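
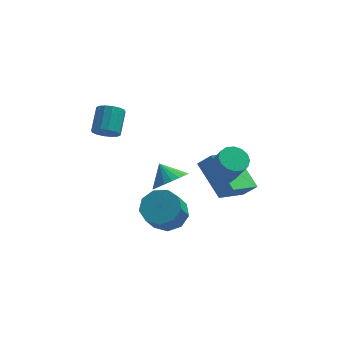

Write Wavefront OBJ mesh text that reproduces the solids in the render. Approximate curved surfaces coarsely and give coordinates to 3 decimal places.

v -3.803 -0.857 2.132
v -3.413 -1.168 2.465
v -3.248 -0.195 3.182
v -3.637 0.117 2.848
v -3.241 -1.035 2.244
v -3.075 -0.062 2.961
v -3.219 -0.853 1.993
v -3.054 0.12 2.709
v -3.354 -0.673 1.779
v -3.188 0.3 2.495
v -3.609 -0.542 1.659
v -3.443 0.432 2.376
v -3.916 -0.495 1.666
v -3.75 0.478 2.383
v -4.192 -0.545 1.798
v -4.027 0.428 2.515
v -4.365 -0.678 2.019
v -4.199 0.295 2.736
v -4.386 -0.86 2.271
v -4.221 0.113 2.987
v -4.252 -1.04 2.485
v -4.086 -0.067 3.201
v -3.997 -1.172 2.604
v -3.831 -0.198 3.321
v -3.69 -1.218 2.597
v -3.524 -0.245 3.314
v -1.281 -2.706 -1.35
v -0.74 -3.332 -1.619
v -1.037 -4.019 -0.618
v -1.579 -3.394 -0.35
v -0.45 -2.948 -1.269
v -0.747 -3.635 -0.268
v -0.549 -2.451 -0.957
v -0.846 -3.138 0.044
v -0.991 -2.073 -0.829
v -1.288 -2.761 0.172
v -1.569 -1.992 -0.945
v -1.866 -2.679 0.056
v -2.012 -2.245 -1.251
v -2.309 -2.932 -0.25
v -2.114 -2.714 -1.603
v -2.411 -3.401 -0.602
v -1.826 -3.179 -1.837
v -2.123 -3.867 -0.836
v -1.283 -3.423 -1.843
v -1.58 -4.111 -0.842
v 0.843 -2.912 1.494
v 1.373 -3.112 1.195
v 1.827 -3.687 2.388
v 1.297 -3.488 2.686
v 1.448 -2.811 1.312
v 1.903 -3.387 2.504
v 1.361 -2.537 1.477
v 1.816 -3.113 2.67
v 1.135 -2.364 1.647
v 1.59 -2.94 2.839
v 0.831 -2.338 1.776
v 1.286 -2.913 2.968
v 0.53 -2.465 1.829
v 0.985 -3.041 3.021
v 0.313 -2.713 1.792
v 0.767 -3.288 2.985
v 0.237 -3.013 1.676
v 0.692 -3.589 2.868
v 0.324 -3.287 1.51
v 0.779 -3.863 2.703
v 0.55 -3.46 1.341
v 1.005 -4.036 2.533
v 0.854 -3.487 1.212
v 1.309 -4.062 2.404
v 1.155 -3.359 1.159
v 1.61 -3.935 2.351
v -1.254 1.082 -2.436
v -0.893 0.607 -1.817
v -1.746 1.638 -1.724
v -0.654 0.871 -1.857
v -0.519 1.17 -1.998
v -0.511 1.455 -2.215
v -0.632 1.675 -2.47
v -0.86 1.792 -2.719
v -1.156 1.786 -2.919
v -1.469 1.659 -3.036
v -1.745 1.432 -3.049
v -1.936 1.144 -2.957
v -2.009 0.846 -2.774
v -1.951 0.588 -2.533
v -1.773 0.415 -2.275
v -1.505 0.358 -2.045
v -1.194 0.426 -1.883
v -0.149 1.305 -1.445
v 0.433 1.247 -0.871
v 0.893 2.688 -2.362
v 1.475 2.631 -1.788
v 0.765 -0.091 -2.512
v 1.347 -0.148 -1.938
v 1.807 1.293 -3.429
v 2.389 1.235 -2.855
f 2 1 5
f 2 5 3
f 3 5 6
f 3 6 4
f 5 1 7
f 5 7 6
f 6 7 8
f 6 8 4
f 7 1 9
f 7 9 8
f 8 9 10
f 8 10 4
f 9 1 11
f 9 11 10
f 10 11 12
f 10 12 4
f 11 1 13
f 11 13 12
f 12 13 14
f 12 14 4
f 13 1 15
f 13 15 14
f 14 15 16
f 14 16 4
f 15 1 17
f 15 17 16
f 16 17 18
f 16 18 4
f 17 1 19
f 17 19 18
f 18 19 20
f 18 20 4
f 19 1 21
f 19 21 20
f 20 21 22
f 20 22 4
f 21 1 23
f 21 23 22
f 22 23 24
f 22 24 4
f 23 1 25
f 23 25 24
f 24 25 26
f 24 26 4
f 25 1 2
f 25 2 26
f 26 2 3
f 26 3 4
f 28 27 31
f 28 31 29
f 29 31 32
f 29 32 30
f 31 27 33
f 31 33 32
f 32 33 34
f 32 34 30
f 33 27 35
f 33 35 34
f 34 35 36
f 34 36 30
f 35 27 37
f 35 37 36
f 36 37 38
f 36 38 30
f 37 27 39
f 37 39 38
f 38 39 40
f 38 40 30
f 39 27 41
f 39 41 40
f 40 41 42
f 40 42 30
f 41 27 43
f 41 43 42
f 42 43 44
f 42 44 30
f 43 27 45
f 43 45 44
f 44 45 46
f 44 46 30
f 45 27 28
f 45 28 46
f 46 28 29
f 46 29 30
f 48 47 51
f 48 51 49
f 49 51 52
f 49 52 50
f 51 47 53
f 51 53 52
f 52 53 54
f 52 54 50
f 53 47 55
f 53 55 54
f 54 55 56
f 54 56 50
f 55 47 57
f 55 57 56
f 56 57 58
f 56 58 50
f 57 47 59
f 57 59 58
f 58 59 60
f 58 60 50
f 59 47 61
f 59 61 60
f 60 61 62
f 60 62 50
f 61 47 63
f 61 63 62
f 62 63 64
f 62 64 50
f 63 47 65
f 63 65 64
f 64 65 66
f 64 66 50
f 65 47 67
f 65 67 66
f 66 67 68
f 66 68 50
f 67 47 69
f 67 69 68
f 68 69 70
f 68 70 50
f 69 47 71
f 69 71 70
f 70 71 72
f 70 72 50
f 71 47 48
f 71 48 72
f 72 48 49
f 72 49 50
f 74 73 76
f 74 76 75
f 76 73 77
f 76 77 75
f 77 73 78
f 77 78 75
f 78 73 79
f 78 79 75
f 79 73 80
f 79 80 75
f 80 73 81
f 80 81 75
f 81 73 82
f 81 82 75
f 82 73 83
f 82 83 75
f 83 73 84
f 83 84 75
f 84 73 85
f 84 85 75
f 85 73 86
f 85 86 75
f 86 73 87
f 86 87 75
f 87 73 88
f 87 88 75
f 88 73 89
f 88 89 75
f 89 73 74
f 89 74 75
f 91 93 90
f 94 91 90
f 90 93 92
f 92 94 90
f 91 97 93
f 95 91 94
f 95 97 91
f 93 97 92
f 96 94 92
f 92 97 96
f 96 95 94
f 97 95 96



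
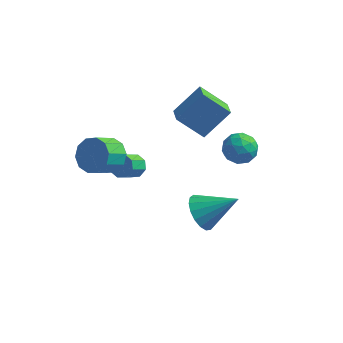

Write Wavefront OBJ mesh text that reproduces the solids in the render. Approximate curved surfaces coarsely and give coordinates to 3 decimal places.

v -3.719 2.36 -3.553
v -3.111 2.18 -3.47
v -3.472 1.32 -2.684
v -4.081 1.5 -2.767
v -3.248 2.527 -3.154
v -3.61 1.668 -2.367
v -3.661 2.777 -3.071
v -4.023 1.917 -2.285
v -4.108 2.782 -3.271
v -4.47 1.922 -2.484
v -4.328 2.54 -3.636
v -4.689 1.68 -2.85
v -4.19 2.192 -3.953
v -4.552 1.333 -3.166
v -3.777 1.943 -4.035
v -4.139 1.083 -3.249
v -3.33 1.938 -3.836
v -3.692 1.078 -3.049
v -0.208 1.688 0.382
v -1.47 1.583 1.471
v -0.604 2.599 0.011
v -1.866 2.493 1.1
v 0.766 2.607 1.6
v -0.496 2.501 2.689
v 0.37 3.517 1.229
v -0.892 3.412 2.318
v 0.618 -1.785 -1.449
v 1.171 -1.793 -2.234
v 2.182 -1.395 -0.351
v 1.037 -1.355 -2.198
v 0.807 -1.016 -1.991
v 0.533 -0.852 -1.66
v 0.279 -0.903 -1.28
v 0.103 -1.156 -0.939
v 0.045 -1.553 -0.715
v 0.118 -2.003 -0.659
v 0.306 -2.403 -0.784
v 0.565 -2.662 -1.061
v 0.836 -2.72 -1.427
v 1.058 -2.564 -1.798
v 1.179 -2.229 -2.089
v -3.473 -1.872 1.682
v -2.681 -1.946 2.103
v -3.175 -2.822 2.879
v -3.967 -2.748 2.458
v -2.976 -1.551 2.361
v -3.471 -2.427 3.136
v -3.462 -1.279 2.359
v -3.956 -2.155 3.135
v -3.951 -1.233 2.099
v -4.445 -2.109 2.874
v -4.258 -1.432 1.679
v -4.752 -2.308 2.455
v -4.265 -1.798 1.261
v -4.759 -2.674 2.037
v -3.969 -2.193 1.004
v -4.464 -3.069 1.779
v -3.484 -2.465 1.005
v -3.978 -3.341 1.781
v -2.995 -2.511 1.266
v -3.489 -3.387 2.041
v -2.688 -2.312 1.685
v -3.182 -3.188 2.461
v 1.68 0.223 1.454
v 1.965 0.584 2.158
v 1.835 -1.004 2.022
v 2.12 -0.643 2.726
v 1.312 -0.558 2.506
v 1.216 0.2 2.155
v 2.584 -0.62 2.025
v 2.488 0.138 1.674
v 2.523 0.063 2.511
v 1.737 0.102 2.808
v 2.063 -0.522 1.372
v 1.277 -0.483 1.669
v 1.809 0.511 1.756
v 1.991 -0.931 2.424
v 1.516 -0.882 2.295
v 1.683 -0.669 2.709
v 1.369 0.285 1.754
v 1.536 0.498 2.168
v 1.153 -0.173 2.373
v 2.264 -0.918 2.012
v 2.431 -0.705 2.426
v 2.117 0.249 1.471
v 2.284 0.462 1.885
v 2.647 -0.247 1.807
v 2.304 0.418 2.377
v 2.395 -0.304 2.711
v 2.668 -0.29 2.299
v 2.612 0.155 2.093
v 1.842 0.44 2.552
v 1.933 -0.281 2.886
v 1.459 -0.231 2.757
v 1.402 0.215 2.55
v 2.17 0.134 2.76
v 1.867 -0.139 1.294
v 1.958 -0.86 1.628
v 2.398 -0.635 1.63
v 2.341 -0.189 1.423
v 1.405 -0.116 1.469
v 1.496 -0.838 1.803
v 1.188 -0.575 2.087
v 1.132 -0.13 1.881
v 1.63 -0.554 1.42
f 2 1 5
f 2 5 3
f 3 5 6
f 3 6 4
f 5 1 7
f 5 7 6
f 6 7 8
f 6 8 4
f 7 1 9
f 7 9 8
f 8 9 10
f 8 10 4
f 9 1 11
f 9 11 10
f 10 11 12
f 10 12 4
f 11 1 13
f 11 13 12
f 12 13 14
f 12 14 4
f 13 1 15
f 13 15 14
f 14 15 16
f 14 16 4
f 15 1 17
f 15 17 16
f 16 17 18
f 16 18 4
f 17 1 2
f 17 2 18
f 18 2 3
f 18 3 4
f 20 22 19
f 23 20 19
f 19 22 21
f 21 23 19
f 20 26 22
f 24 20 23
f 24 26 20
f 22 26 21
f 25 23 21
f 21 26 25
f 25 24 23
f 26 24 25
f 28 27 30
f 28 30 29
f 30 27 31
f 30 31 29
f 31 27 32
f 31 32 29
f 32 27 33
f 32 33 29
f 33 27 34
f 33 34 29
f 34 27 35
f 34 35 29
f 35 27 36
f 35 36 29
f 36 27 37
f 36 37 29
f 37 27 38
f 37 38 29
f 38 27 39
f 38 39 29
f 39 27 40
f 39 40 29
f 40 27 41
f 40 41 29
f 41 27 28
f 41 28 29
f 43 42 46
f 43 46 44
f 44 46 47
f 44 47 45
f 46 42 48
f 46 48 47
f 47 48 49
f 47 49 45
f 48 42 50
f 48 50 49
f 49 50 51
f 49 51 45
f 50 42 52
f 50 52 51
f 51 52 53
f 51 53 45
f 52 42 54
f 52 54 53
f 53 54 55
f 53 55 45
f 54 42 56
f 54 56 55
f 55 56 57
f 55 57 45
f 56 42 58
f 56 58 57
f 57 58 59
f 57 59 45
f 58 42 60
f 58 60 59
f 59 60 61
f 59 61 45
f 60 42 62
f 60 62 61
f 61 62 63
f 61 63 45
f 62 42 43
f 62 43 63
f 63 43 44
f 63 44 45
f 64 101 80
f 101 75 104
f 80 104 69
f 101 104 80
f 64 80 76
f 80 69 81
f 76 81 65
f 80 81 76
f 64 76 85
f 76 65 86
f 85 86 71
f 76 86 85
f 64 85 97
f 85 71 100
f 97 100 74
f 85 100 97
f 64 97 101
f 97 74 105
f 101 105 75
f 97 105 101
f 65 81 92
f 81 69 95
f 92 95 73
f 81 95 92
f 69 104 82
f 104 75 103
f 82 103 68
f 104 103 82
f 75 105 102
f 105 74 98
f 102 98 66
f 105 98 102
f 74 100 99
f 100 71 87
f 99 87 70
f 100 87 99
f 71 86 91
f 86 65 88
f 91 88 72
f 86 88 91
f 67 93 79
f 93 73 94
f 79 94 68
f 93 94 79
f 67 79 77
f 79 68 78
f 77 78 66
f 79 78 77
f 67 77 84
f 77 66 83
f 84 83 70
f 77 83 84
f 67 84 89
f 84 70 90
f 89 90 72
f 84 90 89
f 67 89 93
f 89 72 96
f 93 96 73
f 89 96 93
f 68 94 82
f 94 73 95
f 82 95 69
f 94 95 82
f 66 78 102
f 78 68 103
f 102 103 75
f 78 103 102
f 70 83 99
f 83 66 98
f 99 98 74
f 83 98 99
f 72 90 91
f 90 70 87
f 91 87 71
f 90 87 91
f 73 96 92
f 96 72 88
f 92 88 65
f 96 88 92



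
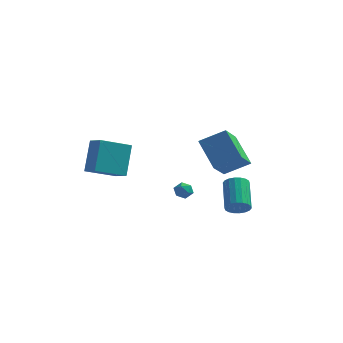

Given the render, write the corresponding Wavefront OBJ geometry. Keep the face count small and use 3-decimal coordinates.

v 1.923 -0.201 0.654
v 1.777 -1.877 1.843
v 3.338 0.249 1.461
v 3.192 -1.427 2.65
v 3.088 -1.313 -0.77
v 2.942 -2.989 0.419
v 4.503 -0.863 0.037
v 4.357 -2.539 1.226
v 4.187 -2.461 -2.719
v 4.741 -2.071 -3.017
v 4.228 -0.47 -1.879
v 3.673 -0.859 -1.581
v 4.49 -2.008 -3.219
v 3.977 -0.407 -2.082
v 4.178 -2.034 -3.323
v 3.665 -0.433 -2.186
v 3.868 -2.144 -3.307
v 3.355 -0.543 -2.17
v 3.622 -2.317 -3.175
v 3.109 -0.716 -2.037
v 3.487 -2.519 -2.952
v 2.974 -0.918 -1.814
v 3.49 -2.709 -2.683
v 2.977 -1.108 -1.545
v 3.632 -2.85 -2.421
v 3.119 -1.249 -1.283
v 3.883 -2.913 -2.218
v 3.37 -1.312 -1.081
v 4.195 -2.887 -2.114
v 3.682 -1.286 -0.977
v 4.505 -2.777 -2.13
v 3.992 -1.176 -0.993
v 4.751 -2.604 -2.263
v 4.238 -1.003 -1.125
v 4.886 -2.402 -2.486
v 4.373 -0.801 -1.348
v 4.883 -2.212 -2.755
v 4.37 -0.611 -1.617
v -0.381 1.803 -3.737
v 0.076 1.721 -4.165
v -0.016 1.019 -3.195
v 0.441 0.937 -3.623
v 0.444 1.447 -3.253
v 0.218 1.932 -3.587
v -0.158 0.808 -3.773
v -0.384 1.293 -4.107
v 0.213 1.106 -4.186
v 0.586 1.501 -3.865
v -0.526 1.239 -3.495
v -0.153 1.634 -3.174
v -3.571 -3.688 -0.31
v -3.606 -2.529 1.548
v -4.391 -3.074 -0.709
v -4.427 -1.915 1.149
v -2.193 -2.365 -1.109
v -2.229 -1.206 0.749
v -3.014 -1.751 -1.508
v -3.049 -0.592 0.35
f 2 4 1
f 5 2 1
f 1 4 3
f 3 5 1
f 2 8 4
f 6 2 5
f 6 8 2
f 4 8 3
f 7 5 3
f 3 8 7
f 7 6 5
f 8 6 7
f 10 9 13
f 10 13 11
f 11 13 14
f 11 14 12
f 13 9 15
f 13 15 14
f 14 15 16
f 14 16 12
f 15 9 17
f 15 17 16
f 16 17 18
f 16 18 12
f 17 9 19
f 17 19 18
f 18 19 20
f 18 20 12
f 19 9 21
f 19 21 20
f 20 21 22
f 20 22 12
f 21 9 23
f 21 23 22
f 22 23 24
f 22 24 12
f 23 9 25
f 23 25 24
f 24 25 26
f 24 26 12
f 25 9 27
f 25 27 26
f 26 27 28
f 26 28 12
f 27 9 29
f 27 29 28
f 28 29 30
f 28 30 12
f 29 9 31
f 29 31 30
f 30 31 32
f 30 32 12
f 31 9 33
f 31 33 32
f 32 33 34
f 32 34 12
f 33 9 35
f 33 35 34
f 34 35 36
f 34 36 12
f 35 9 37
f 35 37 36
f 36 37 38
f 36 38 12
f 37 9 10
f 37 10 38
f 38 10 11
f 38 11 12
f 39 50 44
f 39 44 40
f 39 40 46
f 39 46 49
f 39 49 50
f 40 44 48
f 44 50 43
f 50 49 41
f 49 46 45
f 46 40 47
f 42 48 43
f 42 43 41
f 42 41 45
f 42 45 47
f 42 47 48
f 43 48 44
f 41 43 50
f 45 41 49
f 47 45 46
f 48 47 40
f 52 54 51
f 55 52 51
f 51 54 53
f 53 55 51
f 52 58 54
f 56 52 55
f 56 58 52
f 54 58 53
f 57 55 53
f 53 58 57
f 57 56 55
f 58 56 57



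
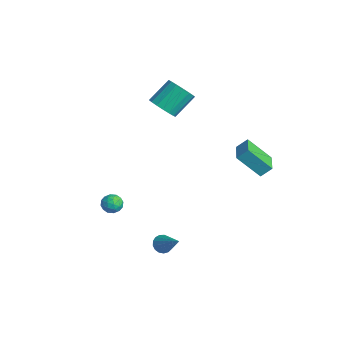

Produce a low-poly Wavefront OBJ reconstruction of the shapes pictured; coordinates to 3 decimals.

v -0.595 -3.045 -2.12
v -0.056 -3.333 -2.4
v -0.744 -3.927 -1.5
v -0.205 -4.215 -1.78
v -0.129 -3.685 -1.373
v -0.037 -3.14 -1.756
v -0.763 -4.12 -2.144
v -0.671 -3.575 -2.527
v -0.159 -3.998 -2.415
v 0.232 -3.729 -1.939
v -1.032 -3.531 -1.961
v -0.641 -3.262 -1.485
v -0.312 -3.111 -2.314
v -0.488 -4.149 -1.586
v -0.443 -3.837 -1.346
v -0.126 -4.007 -1.511
v -0.301 -2.998 -1.936
v 0.016 -3.167 -2.101
v -0.028 -3.374 -1.497
v -0.816 -4.093 -1.799
v -0.499 -4.262 -1.964
v -0.674 -3.253 -2.389
v -0.357 -3.423 -2.554
v -0.772 -3.886 -2.403
v -0.056 -3.672 -2.488
v -0.144 -4.19 -2.124
v -0.472 -4.134 -2.338
v -0.418 -3.814 -2.563
v 0.174 -3.514 -2.208
v 0.086 -4.032 -1.844
v 0.131 -3.721 -1.604
v 0.185 -3.4 -1.829
v 0.113 -3.904 -2.217
v -0.886 -3.228 -2.056
v -0.974 -3.746 -1.692
v -0.985 -3.86 -2.071
v -0.931 -3.539 -2.296
v -0.656 -3.07 -1.776
v -0.744 -3.588 -1.412
v -0.382 -3.446 -1.337
v -0.328 -3.126 -1.562
v -0.913 -3.356 -1.683
v 2.382 -1.8 -3.945
v 2.786 -1.925 -4.398
v 3.838 -1.48 -2.735
v 2.741 -1.632 -4.422
v 2.614 -1.378 -4.336
v 2.434 -1.221 -4.16
v 2.242 -1.196 -3.936
v 2.082 -1.309 -3.713
v 1.99 -1.535 -3.544
v 1.989 -1.821 -3.466
v 2.077 -2.103 -3.498
v 2.235 -2.315 -3.633
v 2.427 -2.409 -3.839
v 2.609 -2.363 -4.069
v 2.738 -2.188 -4.271
v 2.655 3.875 1.089
v 1.959 2.753 2.455
v 2.859 4.467 1.679
v 2.162 3.345 3.045
v 3.978 3.255 1.255
v 3.281 2.133 2.621
v 4.181 3.847 1.845
v 3.485 2.725 3.211
v -3.251 0.642 2.957
v -2.468 0.357 3.412
v -2.686 1.653 4.598
v -3.469 1.938 4.143
v -2.314 0.66 3.11
v -2.532 1.955 4.296
v -2.374 0.958 2.773
v -2.592 2.254 3.959
v -2.636 1.185 2.477
v -2.854 2.48 3.663
v -3.038 1.287 2.292
v -3.256 2.582 3.478
v -3.49 1.241 2.259
v -3.708 2.537 3.445
v -3.886 1.058 2.386
v -4.104 2.354 3.572
v -4.137 0.78 2.644
v -4.355 2.076 3.83
v -4.185 0.47 2.973
v -4.403 1.766 4.159
v -4.019 0.2 3.299
v -4.237 1.496 4.485
v -3.677 0.031 3.546
v -3.895 1.327 4.732
v -3.238 0.002 3.659
v -3.456 1.298 4.845
v -2.801 0.12 3.61
v -3.019 1.415 4.796
f 1 38 17
f 38 12 41
f 17 41 6
f 38 41 17
f 1 17 13
f 17 6 18
f 13 18 2
f 17 18 13
f 1 13 22
f 13 2 23
f 22 23 8
f 13 23 22
f 1 22 34
f 22 8 37
f 34 37 11
f 22 37 34
f 1 34 38
f 34 11 42
f 38 42 12
f 34 42 38
f 2 18 29
f 18 6 32
f 29 32 10
f 18 32 29
f 6 41 19
f 41 12 40
f 19 40 5
f 41 40 19
f 12 42 39
f 42 11 35
f 39 35 3
f 42 35 39
f 11 37 36
f 37 8 24
f 36 24 7
f 37 24 36
f 8 23 28
f 23 2 25
f 28 25 9
f 23 25 28
f 4 30 16
f 30 10 31
f 16 31 5
f 30 31 16
f 4 16 14
f 16 5 15
f 14 15 3
f 16 15 14
f 4 14 21
f 14 3 20
f 21 20 7
f 14 20 21
f 4 21 26
f 21 7 27
f 26 27 9
f 21 27 26
f 4 26 30
f 26 9 33
f 30 33 10
f 26 33 30
f 5 31 19
f 31 10 32
f 19 32 6
f 31 32 19
f 3 15 39
f 15 5 40
f 39 40 12
f 15 40 39
f 7 20 36
f 20 3 35
f 36 35 11
f 20 35 36
f 9 27 28
f 27 7 24
f 28 24 8
f 27 24 28
f 10 33 29
f 33 9 25
f 29 25 2
f 33 25 29
f 44 43 46
f 44 46 45
f 46 43 47
f 46 47 45
f 47 43 48
f 47 48 45
f 48 43 49
f 48 49 45
f 49 43 50
f 49 50 45
f 50 43 51
f 50 51 45
f 51 43 52
f 51 52 45
f 52 43 53
f 52 53 45
f 53 43 54
f 53 54 45
f 54 43 55
f 54 55 45
f 55 43 56
f 55 56 45
f 56 43 57
f 56 57 45
f 57 43 44
f 57 44 45
f 59 61 58
f 62 59 58
f 58 61 60
f 60 62 58
f 59 65 61
f 63 59 62
f 63 65 59
f 61 65 60
f 64 62 60
f 60 65 64
f 64 63 62
f 65 63 64
f 67 66 70
f 67 70 68
f 68 70 71
f 68 71 69
f 70 66 72
f 70 72 71
f 71 72 73
f 71 73 69
f 72 66 74
f 72 74 73
f 73 74 75
f 73 75 69
f 74 66 76
f 74 76 75
f 75 76 77
f 75 77 69
f 76 66 78
f 76 78 77
f 77 78 79
f 77 79 69
f 78 66 80
f 78 80 79
f 79 80 81
f 79 81 69
f 80 66 82
f 80 82 81
f 81 82 83
f 81 83 69
f 82 66 84
f 82 84 83
f 83 84 85
f 83 85 69
f 84 66 86
f 84 86 85
f 85 86 87
f 85 87 69
f 86 66 88
f 86 88 87
f 87 88 89
f 87 89 69
f 88 66 90
f 88 90 89
f 89 90 91
f 89 91 69
f 90 66 92
f 90 92 91
f 91 92 93
f 91 93 69
f 92 66 67
f 92 67 93
f 93 67 68
f 93 68 69



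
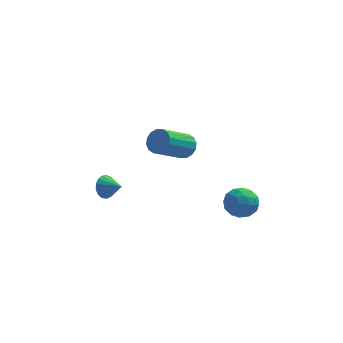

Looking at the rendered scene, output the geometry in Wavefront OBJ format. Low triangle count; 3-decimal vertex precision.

v -4.319 1.252 -3.568
v -3.927 1.464 -4.108
v -3.501 0.748 -3.172
v -3.888 1.706 -3.881
v -3.948 1.845 -3.582
v -4.092 1.848 -3.279
v -4.289 1.714 -3.044
v -4.493 1.475 -2.928
v -4.657 1.184 -2.959
v -4.743 0.909 -3.129
v -4.733 0.713 -3.401
v -4.628 0.64 -3.71
v -4.452 0.707 -3.987
v -4.246 0.899 -4.169
v -4.056 1.172 -4.212
v 2.048 0.707 -3.474
v 2.892 0.368 -3.376
v 1.508 -0.668 -3.564
v 2.352 -1.007 -3.466
v 1.942 -0.587 -2.763
v 2.276 0.263 -2.708
v 2.124 -0.563 -4.232
v 2.458 0.287 -4.177
v 2.939 -0.416 -3.844
v 2.827 -0.431 -2.936
v 1.573 0.131 -4.004
v 1.461 0.116 -3.096
v 2.518 0.658 -3.417
v 1.882 -0.958 -3.523
v 1.642 -0.712 -3.11
v 2.138 -0.91 -3.052
v 2.156 0.596 -3.025
v 2.652 0.397 -2.967
v 2.093 -0.164 -2.607
v 1.748 -0.697 -3.973
v 2.244 -0.896 -3.915
v 2.262 0.61 -3.888
v 2.758 0.412 -3.83
v 2.307 -0.136 -4.333
v 3.041 -0.002 -3.635
v 2.724 -0.81 -3.687
v 2.59 -0.549 -4.138
v 2.786 -0.049 -4.105
v 2.975 -0.011 -3.101
v 2.658 -0.819 -3.154
v 2.417 -0.572 -2.741
v 2.613 -0.073 -2.708
v 3.003 -0.472 -3.376
v 1.742 0.519 -3.786
v 1.425 -0.289 -3.839
v 1.787 -0.227 -4.232
v 1.983 0.272 -4.199
v 1.676 0.51 -3.253
v 1.359 -0.298 -3.305
v 1.614 -0.251 -2.835
v 1.81 0.249 -2.802
v 1.397 0.172 -3.564
v -0.429 -1.1 1.006
v 0.097 -1.55 1.109
v -1.045 -2.651 2.136
v -1.571 -2.2 2.034
v 0.119 -1.316 1.384
v -1.023 -2.416 2.412
v -0.005 -1.024 1.559
v -1.148 -2.124 2.586
v -0.244 -0.752 1.585
v -1.386 -1.852 2.612
v -0.532 -0.573 1.456
v -1.674 -1.674 2.483
v -0.792 -0.536 1.207
v -1.934 -1.636 2.234
v -0.955 -0.649 0.904
v -2.097 -1.75 1.931
v -0.977 -0.884 0.628
v -2.119 -1.984 1.656
v -0.852 -1.176 0.454
v -1.995 -2.276 1.481
v -0.614 -1.448 0.428
v -1.756 -2.548 1.455
v -0.326 -1.626 0.557
v -1.468 -2.727 1.584
v -0.066 -1.664 0.806
v -1.208 -2.764 1.833
f 2 1 4
f 2 4 3
f 4 1 5
f 4 5 3
f 5 1 6
f 5 6 3
f 6 1 7
f 6 7 3
f 7 1 8
f 7 8 3
f 8 1 9
f 8 9 3
f 9 1 10
f 9 10 3
f 10 1 11
f 10 11 3
f 11 1 12
f 11 12 3
f 12 1 13
f 12 13 3
f 13 1 14
f 13 14 3
f 14 1 15
f 14 15 3
f 15 1 2
f 15 2 3
f 16 53 32
f 53 27 56
f 32 56 21
f 53 56 32
f 16 32 28
f 32 21 33
f 28 33 17
f 32 33 28
f 16 28 37
f 28 17 38
f 37 38 23
f 28 38 37
f 16 37 49
f 37 23 52
f 49 52 26
f 37 52 49
f 16 49 53
f 49 26 57
f 53 57 27
f 49 57 53
f 17 33 44
f 33 21 47
f 44 47 25
f 33 47 44
f 21 56 34
f 56 27 55
f 34 55 20
f 56 55 34
f 27 57 54
f 57 26 50
f 54 50 18
f 57 50 54
f 26 52 51
f 52 23 39
f 51 39 22
f 52 39 51
f 23 38 43
f 38 17 40
f 43 40 24
f 38 40 43
f 19 45 31
f 45 25 46
f 31 46 20
f 45 46 31
f 19 31 29
f 31 20 30
f 29 30 18
f 31 30 29
f 19 29 36
f 29 18 35
f 36 35 22
f 29 35 36
f 19 36 41
f 36 22 42
f 41 42 24
f 36 42 41
f 19 41 45
f 41 24 48
f 45 48 25
f 41 48 45
f 20 46 34
f 46 25 47
f 34 47 21
f 46 47 34
f 18 30 54
f 30 20 55
f 54 55 27
f 30 55 54
f 22 35 51
f 35 18 50
f 51 50 26
f 35 50 51
f 24 42 43
f 42 22 39
f 43 39 23
f 42 39 43
f 25 48 44
f 48 24 40
f 44 40 17
f 48 40 44
f 59 58 62
f 59 62 60
f 60 62 63
f 60 63 61
f 62 58 64
f 62 64 63
f 63 64 65
f 63 65 61
f 64 58 66
f 64 66 65
f 65 66 67
f 65 67 61
f 66 58 68
f 66 68 67
f 67 68 69
f 67 69 61
f 68 58 70
f 68 70 69
f 69 70 71
f 69 71 61
f 70 58 72
f 70 72 71
f 71 72 73
f 71 73 61
f 72 58 74
f 72 74 73
f 73 74 75
f 73 75 61
f 74 58 76
f 74 76 75
f 75 76 77
f 75 77 61
f 76 58 78
f 76 78 77
f 77 78 79
f 77 79 61
f 78 58 80
f 78 80 79
f 79 80 81
f 79 81 61
f 80 58 82
f 80 82 81
f 81 82 83
f 81 83 61
f 82 58 59
f 82 59 83
f 83 59 60
f 83 60 61



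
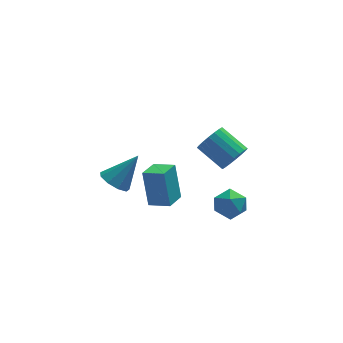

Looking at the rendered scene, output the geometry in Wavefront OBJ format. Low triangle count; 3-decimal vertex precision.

v -1.015 -3.395 0.363
v -1.181 -2.816 2.123
v -1.889 -2.854 0.103
v -2.054 -2.274 1.862
v -0.366 -2.466 0.118
v -0.531 -1.886 1.877
v -1.239 -1.924 -0.143
v -1.405 -1.345 1.617
v 1.936 0.094 -2.323
v 2.343 -0.281 -3.038
v 2.137 -1.139 -1.562
v 2.544 -1.514 -2.277
v 2.947 -0.841 -1.829
v 2.824 -0.078 -2.299
v 1.656 -1.342 -2.301
v 1.533 -0.579 -2.771
v 2.17 -1.168 -3.024
v 2.968 -0.859 -2.733
v 1.512 -0.561 -1.867
v 2.31 -0.252 -1.576
v -3.351 -2.731 1.838
v -2.927 -3.366 1.636
v -2.249 -2.429 3.202
v -2.735 -2.929 1.384
v -2.831 -2.398 1.344
v -3.17 -2.024 1.535
v -3.594 -1.98 1.868
v -3.904 -2.287 2.186
v -3.955 -2.802 2.341
v -3.724 -3.284 2.261
v -3.318 -3.507 1.982
v 2.99 1.931 -1.289
v 3.59 2.027 -0.695
v 2.59 3.085 0.144
v 1.99 2.989 -0.451
v 3.672 2.301 -0.943
v 2.672 3.359 -0.104
v 3.619 2.502 -1.259
v 2.619 3.56 -0.42
v 3.441 2.589 -1.581
v 2.441 3.647 -0.743
v 3.174 2.547 -1.846
v 2.174 3.604 -1.007
v 2.871 2.382 -2
v 1.871 3.44 -1.161
v 2.591 2.128 -2.014
v 1.591 3.186 -1.175
v 2.39 1.835 -1.884
v 1.39 2.893 -1.045
v 2.308 1.561 -1.636
v 1.308 2.619 -0.797
v 2.361 1.36 -1.32
v 1.361 2.418 -0.481
v 2.539 1.273 -0.997
v 1.539 2.331 -0.159
v 2.806 1.316 -0.733
v 1.806 2.373 0.106
v 3.109 1.48 -0.579
v 2.109 2.538 0.26
v 3.389 1.734 -0.565
v 2.389 2.792 0.274
f 2 4 1
f 5 2 1
f 1 4 3
f 3 5 1
f 2 8 4
f 6 2 5
f 6 8 2
f 4 8 3
f 7 5 3
f 3 8 7
f 7 6 5
f 8 6 7
f 9 20 14
f 9 14 10
f 9 10 16
f 9 16 19
f 9 19 20
f 10 14 18
f 14 20 13
f 20 19 11
f 19 16 15
f 16 10 17
f 12 18 13
f 12 13 11
f 12 11 15
f 12 15 17
f 12 17 18
f 13 18 14
f 11 13 20
f 15 11 19
f 17 15 16
f 18 17 10
f 22 21 24
f 22 24 23
f 24 21 25
f 24 25 23
f 25 21 26
f 25 26 23
f 26 21 27
f 26 27 23
f 27 21 28
f 27 28 23
f 28 21 29
f 28 29 23
f 29 21 30
f 29 30 23
f 30 21 31
f 30 31 23
f 31 21 22
f 31 22 23
f 33 32 36
f 33 36 34
f 34 36 37
f 34 37 35
f 36 32 38
f 36 38 37
f 37 38 39
f 37 39 35
f 38 32 40
f 38 40 39
f 39 40 41
f 39 41 35
f 40 32 42
f 40 42 41
f 41 42 43
f 41 43 35
f 42 32 44
f 42 44 43
f 43 44 45
f 43 45 35
f 44 32 46
f 44 46 45
f 45 46 47
f 45 47 35
f 46 32 48
f 46 48 47
f 47 48 49
f 47 49 35
f 48 32 50
f 48 50 49
f 49 50 51
f 49 51 35
f 50 32 52
f 50 52 51
f 51 52 53
f 51 53 35
f 52 32 54
f 52 54 53
f 53 54 55
f 53 55 35
f 54 32 56
f 54 56 55
f 55 56 57
f 55 57 35
f 56 32 58
f 56 58 57
f 57 58 59
f 57 59 35
f 58 32 60
f 58 60 59
f 59 60 61
f 59 61 35
f 60 32 33
f 60 33 61
f 61 33 34
f 61 34 35



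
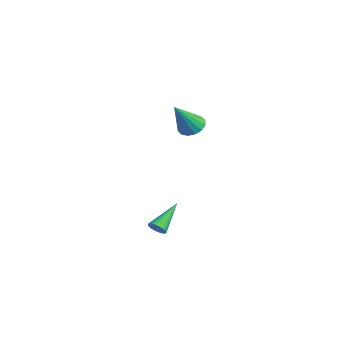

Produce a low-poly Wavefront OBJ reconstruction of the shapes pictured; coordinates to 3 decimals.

v -0.587 3.446 1.743
v 0.107 3.721 1.674
v 0.007 2.354 3.397
v -0.078 3.972 1.906
v -0.399 4.081 2.094
v -0.771 4.021 2.188
v -1.094 3.806 2.162
v -1.281 3.495 2.024
v -1.282 3.171 1.811
v -1.097 2.921 1.579
v -0.775 2.811 1.391
v -0.404 2.871 1.297
v -0.081 3.086 1.323
v 0.106 3.397 1.461
v 0.869 1.177 -4.307
v 1.326 1.304 -4.094
v -0.009 2.503 -3.213
v 1.32 1.43 -4.252
v 1.245 1.518 -4.419
v 1.113 1.554 -4.569
v 0.943 1.533 -4.678
v 0.763 1.457 -4.732
v 0.598 1.339 -4.72
v 0.475 1.196 -4.646
v 0.412 1.05 -4.52
v 0.418 0.923 -4.361
v 0.493 0.835 -4.194
v 0.625 0.8 -4.044
v 0.794 0.821 -3.935
v 0.975 0.897 -3.881
v 1.139 1.015 -3.893
v 1.263 1.158 -3.967
f 2 1 4
f 2 4 3
f 4 1 5
f 4 5 3
f 5 1 6
f 5 6 3
f 6 1 7
f 6 7 3
f 7 1 8
f 7 8 3
f 8 1 9
f 8 9 3
f 9 1 10
f 9 10 3
f 10 1 11
f 10 11 3
f 11 1 12
f 11 12 3
f 12 1 13
f 12 13 3
f 13 1 14
f 13 14 3
f 14 1 2
f 14 2 3
f 16 15 18
f 16 18 17
f 18 15 19
f 18 19 17
f 19 15 20
f 19 20 17
f 20 15 21
f 20 21 17
f 21 15 22
f 21 22 17
f 22 15 23
f 22 23 17
f 23 15 24
f 23 24 17
f 24 15 25
f 24 25 17
f 25 15 26
f 25 26 17
f 26 15 27
f 26 27 17
f 27 15 28
f 27 28 17
f 28 15 29
f 28 29 17
f 29 15 30
f 29 30 17
f 30 15 31
f 30 31 17
f 31 15 32
f 31 32 17
f 32 15 16
f 32 16 17



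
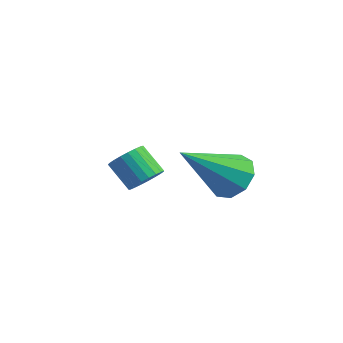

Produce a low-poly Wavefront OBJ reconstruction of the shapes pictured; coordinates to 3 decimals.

v -0.593 -2.951 1.512
v -0.194 -3.01 1.956
v -0.988 -2.988 2.672
v -1.387 -2.929 2.228
v -0.209 -2.762 1.932
v -1.003 -2.74 2.649
v -0.29 -2.547 1.835
v -1.084 -2.525 2.552
v -0.423 -2.401 1.683
v -1.218 -2.38 2.4
v -0.586 -2.351 1.501
v -1.381 -2.329 2.218
v -0.751 -2.404 1.321
v -1.545 -2.383 2.038
v -0.887 -2.552 1.173
v -1.682 -2.531 1.89
v -0.973 -2.769 1.085
v -1.767 -2.747 1.802
v -0.994 -3.017 1.07
v -1.788 -2.996 1.787
v -0.944 -3.254 1.131
v -1.739 -3.232 1.848
v -0.835 -3.438 1.258
v -1.629 -3.417 1.975
v -0.683 -3.538 1.429
v -1.477 -3.517 2.146
v -0.516 -3.537 1.615
v -1.31 -3.515 2.332
v -0.362 -3.434 1.782
v -1.156 -3.412 2.499
v -0.248 -3.248 1.903
v -1.042 -3.226 2.619
v 2.119 -2.507 2.553
v 2.848 -2.833 2.497
v 1.541 -4.053 4.007
v 2.841 -2.456 2.894
v 2.496 -2.104 3.131
v 1.975 -1.94 3.098
v 1.522 -2.042 2.809
v 1.347 -2.361 2.401
v 1.534 -2.749 2.063
v 1.995 -3.024 1.954
v 2.514 -3.057 2.126
f 2 1 5
f 2 5 3
f 3 5 6
f 3 6 4
f 5 1 7
f 5 7 6
f 6 7 8
f 6 8 4
f 7 1 9
f 7 9 8
f 8 9 10
f 8 10 4
f 9 1 11
f 9 11 10
f 10 11 12
f 10 12 4
f 11 1 13
f 11 13 12
f 12 13 14
f 12 14 4
f 13 1 15
f 13 15 14
f 14 15 16
f 14 16 4
f 15 1 17
f 15 17 16
f 16 17 18
f 16 18 4
f 17 1 19
f 17 19 18
f 18 19 20
f 18 20 4
f 19 1 21
f 19 21 20
f 20 21 22
f 20 22 4
f 21 1 23
f 21 23 22
f 22 23 24
f 22 24 4
f 23 1 25
f 23 25 24
f 24 25 26
f 24 26 4
f 25 1 27
f 25 27 26
f 26 27 28
f 26 28 4
f 27 1 29
f 27 29 28
f 28 29 30
f 28 30 4
f 29 1 31
f 29 31 30
f 30 31 32
f 30 32 4
f 31 1 2
f 31 2 32
f 32 2 3
f 32 3 4
f 34 33 36
f 34 36 35
f 36 33 37
f 36 37 35
f 37 33 38
f 37 38 35
f 38 33 39
f 38 39 35
f 39 33 40
f 39 40 35
f 40 33 41
f 40 41 35
f 41 33 42
f 41 42 35
f 42 33 43
f 42 43 35
f 43 33 34
f 43 34 35



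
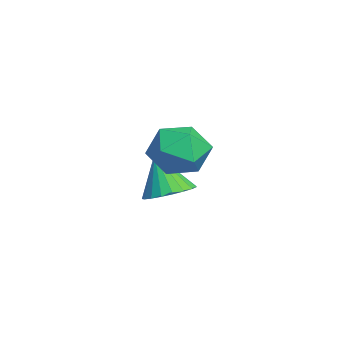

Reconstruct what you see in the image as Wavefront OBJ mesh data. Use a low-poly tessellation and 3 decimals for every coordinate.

v 0.964 -1.444 1.876
v 1.832 -1.036 2.306
v 1.628 -3.004 2.014
v 2.496 -2.596 2.444
v 1.59 -2.581 2.976
v 1.179 -1.617 2.891
v 2.281 -2.423 1.429
v 1.87 -1.459 1.344
v 2.646 -1.641 2.03
v 2.219 -1.739 2.986
v 1.241 -2.301 1.334
v 0.814 -2.399 2.29
v -1.572 -2.141 -0.991
v -0.725 -2.07 -0.694
v -2.068 -2.579 0.531
v -0.856 -1.724 -0.637
v -1.111 -1.451 -0.642
v -1.446 -1.296 -0.706
v -1.802 -1.288 -0.82
v -2.119 -1.427 -0.964
v -2.341 -1.689 -1.112
v -2.43 -2.03 -1.239
v -2.37 -2.389 -1.323
v -2.173 -2.706 -1.35
v -1.871 -2.925 -1.315
v -1.518 -3.008 -1.224
v -1.174 -2.942 -1.092
v -0.899 -2.736 -0.943
v -0.74 -2.428 -0.802
f 1 12 6
f 1 6 2
f 1 2 8
f 1 8 11
f 1 11 12
f 2 6 10
f 6 12 5
f 12 11 3
f 11 8 7
f 8 2 9
f 4 10 5
f 4 5 3
f 4 3 7
f 4 7 9
f 4 9 10
f 5 10 6
f 3 5 12
f 7 3 11
f 9 7 8
f 10 9 2
f 14 13 16
f 14 16 15
f 16 13 17
f 16 17 15
f 17 13 18
f 17 18 15
f 18 13 19
f 18 19 15
f 19 13 20
f 19 20 15
f 20 13 21
f 20 21 15
f 21 13 22
f 21 22 15
f 22 13 23
f 22 23 15
f 23 13 24
f 23 24 15
f 24 13 25
f 24 25 15
f 25 13 26
f 25 26 15
f 26 13 27
f 26 27 15
f 27 13 28
f 27 28 15
f 28 13 29
f 28 29 15
f 29 13 14
f 29 14 15



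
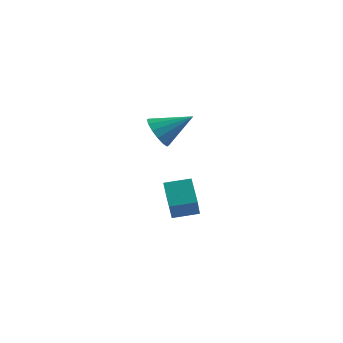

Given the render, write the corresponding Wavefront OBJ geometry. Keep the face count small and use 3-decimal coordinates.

v 0.089 -1.167 -3.482
v 0.211 -1.805 -2.594
v -0.37 -0.386 -2.858
v -0.248 -1.024 -1.97
v 0.928 -0.796 -3.33
v 1.05 -1.434 -2.442
v 0.469 -0.015 -2.706
v 0.591 -0.653 -1.818
v 0.149 -2.744 1.203
v 0.349 -2.407 0.697
v 1.171 -2.336 1.877
v 0.154 -2.199 0.866
v -0.042 -2.138 1.126
v -0.187 -2.239 1.407
v -0.242 -2.475 1.632
v -0.192 -2.783 1.743
v -0.05 -3.081 1.709
v 0.144 -3.288 1.539
v 0.341 -3.35 1.279
v 0.485 -3.249 0.999
v 0.54 -3.013 0.773
v 0.49 -2.704 0.663
f 2 4 1
f 5 2 1
f 1 4 3
f 3 5 1
f 2 8 4
f 6 2 5
f 6 8 2
f 4 8 3
f 7 5 3
f 3 8 7
f 7 6 5
f 8 6 7
f 10 9 12
f 10 12 11
f 12 9 13
f 12 13 11
f 13 9 14
f 13 14 11
f 14 9 15
f 14 15 11
f 15 9 16
f 15 16 11
f 16 9 17
f 16 17 11
f 17 9 18
f 17 18 11
f 18 9 19
f 18 19 11
f 19 9 20
f 19 20 11
f 20 9 21
f 20 21 11
f 21 9 22
f 21 22 11
f 22 9 10
f 22 10 11



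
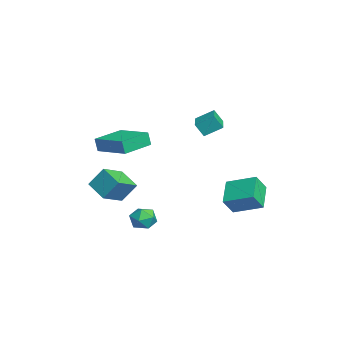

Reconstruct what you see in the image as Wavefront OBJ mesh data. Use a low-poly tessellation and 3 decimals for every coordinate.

v -4.188 -4.121 -4.272
v -4.076 -3.264 -3.07
v -2.98 -3.387 -4.908
v -2.868 -2.53 -3.706
v -3.112 -5.27 -3.554
v -3 -4.413 -2.352
v -1.904 -4.536 -4.19
v -1.792 -3.679 -2.988
v -1.407 0.584 1.928
v -1.3 1.622 2.56
v -1.279 1.069 1.11
v -1.172 2.107 1.741
v 0.172 0.353 2.039
v 0.279 1.391 2.67
v 0.3 0.838 1.22
v 0.407 1.876 1.852
v 2.04 -2.458 -3.955
v 2.746 -2.016 -4.068
v 2.774 -3.524 -3.532
v 3.48 -3.082 -3.645
v 2.947 -2.872 -3.029
v 2.494 -2.214 -3.29
v 3.026 -3.326 -4.31
v 2.573 -2.668 -4.571
v 3.356 -2.553 -4.287
v 3.307 -2.272 -3.496
v 2.213 -3.268 -4.104
v 2.164 -2.987 -3.313
v 3.234 2.022 -3.379
v 1.786 2.412 -2.517
v 4.011 3.534 -2.758
v 2.562 3.924 -1.896
v 3.658 1.396 -2.384
v 2.209 1.786 -1.522
v 4.434 2.908 -1.763
v 2.986 3.298 -0.901
v 0.084 -3.538 0.896
v -0.005 -3.688 1.758
v 1.802 -2.226 1.302
v 1.713 -2.376 2.164
v 1.267 -5.044 0.756
v 1.178 -5.194 1.618
v 2.985 -3.732 1.162
v 2.896 -3.882 2.024
f 2 4 1
f 5 2 1
f 1 4 3
f 3 5 1
f 2 8 4
f 6 2 5
f 6 8 2
f 4 8 3
f 7 5 3
f 3 8 7
f 7 6 5
f 8 6 7
f 10 12 9
f 13 10 9
f 9 12 11
f 11 13 9
f 10 16 12
f 14 10 13
f 14 16 10
f 12 16 11
f 15 13 11
f 11 16 15
f 15 14 13
f 16 14 15
f 17 28 22
f 17 22 18
f 17 18 24
f 17 24 27
f 17 27 28
f 18 22 26
f 22 28 21
f 28 27 19
f 27 24 23
f 24 18 25
f 20 26 21
f 20 21 19
f 20 19 23
f 20 23 25
f 20 25 26
f 21 26 22
f 19 21 28
f 23 19 27
f 25 23 24
f 26 25 18
f 30 32 29
f 33 30 29
f 29 32 31
f 31 33 29
f 30 36 32
f 34 30 33
f 34 36 30
f 32 36 31
f 35 33 31
f 31 36 35
f 35 34 33
f 36 34 35
f 38 40 37
f 41 38 37
f 37 40 39
f 39 41 37
f 38 44 40
f 42 38 41
f 42 44 38
f 40 44 39
f 43 41 39
f 39 44 43
f 43 42 41
f 44 42 43



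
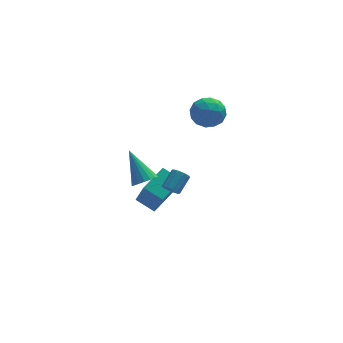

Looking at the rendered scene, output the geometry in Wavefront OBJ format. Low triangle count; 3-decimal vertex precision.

v -1.656 1.016 -1.821
v -1.233 0.73 -1.961
v -0.541 1.417 -1.279
v -0.964 1.704 -1.139
v -1.264 0.975 -2.176
v -0.573 1.662 -1.493
v -1.445 1.236 -2.255
v -0.754 1.923 -1.573
v -1.707 1.413 -2.169
v -1.015 2.1 -1.486
v -1.949 1.439 -1.95
v -1.257 2.126 -1.267
v -2.079 1.303 -1.681
v -1.387 1.99 -0.999
v -2.047 1.058 -1.467
v -1.356 1.745 -0.784
v -1.866 0.797 -1.387
v -1.175 1.484 -0.705
v -1.605 0.62 -1.474
v -0.913 1.307 -0.791
v -1.363 0.594 -1.693
v -0.671 1.281 -1.01
v -3.35 -0.766 0.588
v -2.638 -0.615 0.721
v -3.91 0.586 2.052
v -2.718 -0.396 0.488
v -2.922 -0.251 0.275
v -3.212 -0.207 0.124
v -3.529 -0.274 0.065
v -3.81 -0.439 0.11
v -4.001 -0.669 0.249
v -4.063 -0.918 0.456
v -3.983 -1.137 0.689
v -3.779 -1.282 0.901
v -3.489 -1.326 1.052
v -3.172 -1.259 1.111
v -2.891 -1.094 1.067
v -2.7 -0.864 0.927
v -3.081 3.407 -4.327
v -2.849 2.32 -2.486
v -1.804 4.551 -3.812
v -1.572 3.464 -1.972
v -2.208 2.676 -4.868
v -1.976 1.589 -3.028
v -0.931 3.82 -4.354
v -0.699 2.733 -2.513
v 0.181 3.153 2.446
v 0.892 3.361 3.147
v 0.368 1.539 2.733
v 1.079 1.747 3.434
v 0.104 1.987 3.611
v -0.012 2.984 3.433
v 1.272 1.916 2.447
v 1.156 2.913 2.269
v 1.566 2.596 3.148
v 0.844 2.64 3.867
v 0.416 2.26 2.013
v -0.306 2.304 2.732
v 0.52 3.399 2.771
v 0.74 1.501 3.109
v 0.167 1.642 3.212
v 0.585 1.764 3.625
v -0.012 3.177 2.939
v 0.406 3.299 3.351
v -0.057 2.492 3.624
v 0.854 1.601 2.529
v 1.272 1.723 2.941
v 0.675 3.136 2.255
v 1.093 3.258 2.668
v 1.317 2.408 2.256
v 1.334 3.071 3.184
v 1.444 2.122 3.353
v 1.558 2.222 2.772
v 1.489 2.808 2.668
v 0.91 3.097 3.606
v 1.02 2.148 3.775
v 0.447 2.289 3.879
v 0.378 2.876 3.775
v 1.306 2.647 3.607
v 0.24 2.752 2.105
v 0.35 1.803 2.274
v 0.882 2.024 2.105
v 0.813 2.611 2.001
v -0.184 2.778 2.527
v -0.074 1.829 2.696
v -0.229 2.092 3.212
v -0.298 2.678 3.108
v -0.046 2.253 2.273
f 2 1 5
f 2 5 3
f 3 5 6
f 3 6 4
f 5 1 7
f 5 7 6
f 6 7 8
f 6 8 4
f 7 1 9
f 7 9 8
f 8 9 10
f 8 10 4
f 9 1 11
f 9 11 10
f 10 11 12
f 10 12 4
f 11 1 13
f 11 13 12
f 12 13 14
f 12 14 4
f 13 1 15
f 13 15 14
f 14 15 16
f 14 16 4
f 15 1 17
f 15 17 16
f 16 17 18
f 16 18 4
f 17 1 19
f 17 19 18
f 18 19 20
f 18 20 4
f 19 1 21
f 19 21 20
f 20 21 22
f 20 22 4
f 21 1 2
f 21 2 22
f 22 2 3
f 22 3 4
f 24 23 26
f 24 26 25
f 26 23 27
f 26 27 25
f 27 23 28
f 27 28 25
f 28 23 29
f 28 29 25
f 29 23 30
f 29 30 25
f 30 23 31
f 30 31 25
f 31 23 32
f 31 32 25
f 32 23 33
f 32 33 25
f 33 23 34
f 33 34 25
f 34 23 35
f 34 35 25
f 35 23 36
f 35 36 25
f 36 23 37
f 36 37 25
f 37 23 38
f 37 38 25
f 38 23 24
f 38 24 25
f 40 42 39
f 43 40 39
f 39 42 41
f 41 43 39
f 40 46 42
f 44 40 43
f 44 46 40
f 42 46 41
f 45 43 41
f 41 46 45
f 45 44 43
f 46 44 45
f 47 84 63
f 84 58 87
f 63 87 52
f 84 87 63
f 47 63 59
f 63 52 64
f 59 64 48
f 63 64 59
f 47 59 68
f 59 48 69
f 68 69 54
f 59 69 68
f 47 68 80
f 68 54 83
f 80 83 57
f 68 83 80
f 47 80 84
f 80 57 88
f 84 88 58
f 80 88 84
f 48 64 75
f 64 52 78
f 75 78 56
f 64 78 75
f 52 87 65
f 87 58 86
f 65 86 51
f 87 86 65
f 58 88 85
f 88 57 81
f 85 81 49
f 88 81 85
f 57 83 82
f 83 54 70
f 82 70 53
f 83 70 82
f 54 69 74
f 69 48 71
f 74 71 55
f 69 71 74
f 50 76 62
f 76 56 77
f 62 77 51
f 76 77 62
f 50 62 60
f 62 51 61
f 60 61 49
f 62 61 60
f 50 60 67
f 60 49 66
f 67 66 53
f 60 66 67
f 50 67 72
f 67 53 73
f 72 73 55
f 67 73 72
f 50 72 76
f 72 55 79
f 76 79 56
f 72 79 76
f 51 77 65
f 77 56 78
f 65 78 52
f 77 78 65
f 49 61 85
f 61 51 86
f 85 86 58
f 61 86 85
f 53 66 82
f 66 49 81
f 82 81 57
f 66 81 82
f 55 73 74
f 73 53 70
f 74 70 54
f 73 70 74
f 56 79 75
f 79 55 71
f 75 71 48
f 79 71 75



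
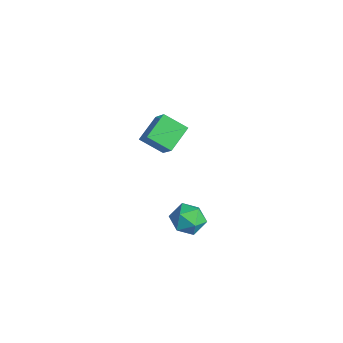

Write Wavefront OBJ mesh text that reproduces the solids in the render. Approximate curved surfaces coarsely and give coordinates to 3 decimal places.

v -3.545 2.336 -2.734
v -2.144 2.135 -1.223
v -4.222 3.671 -1.928
v -2.821 3.47 -0.417
v -2.579 3.29 -3.503
v -1.178 3.089 -1.992
v -3.256 4.625 -2.697
v -1.855 4.424 -1.186
v 3.099 2.48 -2.758
v 4.102 2.424 -2.99
v 2.998 0.816 -2.79
v 4.001 0.76 -3.022
v 3.705 1.079 -2.088
v 3.767 2.107 -2.068
v 3.333 1.133 -3.712
v 3.395 2.161 -3.692
v 4.246 1.591 -3.58
v 4.476 1.558 -2.576
v 2.624 1.682 -3.204
v 2.854 1.649 -2.2
f 2 4 1
f 5 2 1
f 1 4 3
f 3 5 1
f 2 8 4
f 6 2 5
f 6 8 2
f 4 8 3
f 7 5 3
f 3 8 7
f 7 6 5
f 8 6 7
f 9 20 14
f 9 14 10
f 9 10 16
f 9 16 19
f 9 19 20
f 10 14 18
f 14 20 13
f 20 19 11
f 19 16 15
f 16 10 17
f 12 18 13
f 12 13 11
f 12 11 15
f 12 15 17
f 12 17 18
f 13 18 14
f 11 13 20
f 15 11 19
f 17 15 16
f 18 17 10



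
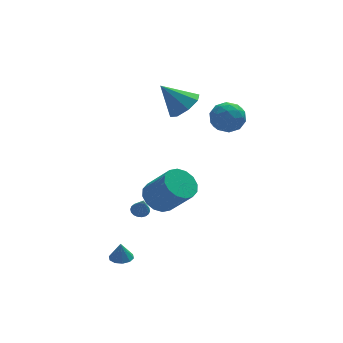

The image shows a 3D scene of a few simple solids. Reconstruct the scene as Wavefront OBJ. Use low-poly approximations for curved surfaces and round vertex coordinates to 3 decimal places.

v -1.24 1.199 -2.136
v -0.449 0.965 -2.752
v 0.491 -0.052 -1.161
v -0.3 0.181 -0.544
v -0.318 1.432 -2.531
v 0.622 0.415 -0.94
v -0.434 1.837 -2.204
v 0.506 0.819 -0.612
v -0.767 2.07 -1.858
v 0.174 1.053 -0.267
v -1.226 2.07 -1.587
v -0.285 1.053 0.004
v -1.689 1.837 -1.463
v -0.748 0.819 0.129
v -2.031 1.432 -1.519
v -1.091 0.415 0.072
v -2.162 0.965 -1.74
v -1.222 -0.052 -0.149
v -2.046 0.561 -2.068
v -1.106 -0.457 -0.476
v -1.714 0.327 -2.413
v -0.773 -0.69 -0.822
v -1.255 0.327 -2.684
v -0.314 -0.69 -1.093
v -0.792 0.561 -2.809
v 0.149 -0.457 -1.217
v -3.899 -1.778 -4.215
v -3.272 -1.651 -4.203
v -3.921 -1.762 -3.185
v -3.466 -1.306 -4.213
v -3.826 -1.142 -4.223
v -4.213 -1.221 -4.23
v -4.481 -1.512 -4.231
v -4.526 -1.905 -4.226
v -4.332 -2.249 -4.217
v -3.972 -2.414 -4.207
v -3.584 -2.335 -4.2
v -3.317 -2.044 -4.198
v 0.783 3.713 2.997
v 1.329 3.124 3.672
v -0.403 4.227 4.403
v 1.605 3.878 3.629
v 1.398 4.535 3.216
v 0.832 4.711 2.674
v 0.236 4.303 2.321
v -0.039 3.549 2.364
v 0.167 2.891 2.778
v 0.734 2.716 3.319
v 2.078 3.047 2.837
v 2.854 3.741 2.81
v 2.926 2.059 1.77
v 3.702 2.753 1.743
v 3.521 2.208 2.611
v 2.997 2.819 3.271
v 2.783 2.981 1.309
v 2.259 3.592 1.969
v 3.289 3.7 1.866
v 3.745 3.222 2.67
v 2.035 2.578 1.91
v 2.491 2.1 2.714
v 2.392 3.481 2.918
v 3.388 2.319 1.662
v 3.282 1.999 2.173
v 3.738 2.406 2.157
v 2.476 2.939 3.188
v 2.932 3.347 3.172
v 3.324 2.445 3.055
v 2.848 2.453 1.408
v 3.304 2.861 1.392
v 2.042 3.394 2.423
v 2.498 3.801 2.407
v 2.456 3.355 1.525
v 3.104 3.865 2.347
v 3.602 3.284 1.719
v 3.062 3.418 1.464
v 2.754 3.777 1.852
v 3.371 3.584 2.819
v 3.87 3.003 2.192
v 3.763 2.683 2.702
v 3.456 3.042 3.09
v 3.627 3.56 2.264
v 1.91 2.797 2.388
v 2.409 2.216 1.761
v 2.324 2.758 1.49
v 2.017 3.117 1.878
v 2.178 2.516 2.861
v 2.676 1.935 2.233
v 3.026 2.023 2.728
v 2.718 2.382 3.116
v 2.153 2.24 2.316
v -2.079 1.882 -3.482
v -1.578 1.773 -3.564
v -2.021 1.318 -2.358
v -1.569 1.98 -3.46
v -1.662 2.167 -3.361
v -1.837 2.298 -3.286
v -2.06 2.347 -3.25
v -2.287 2.304 -3.26
v -2.473 2.177 -3.314
v -2.581 1.992 -3.401
v -2.59 1.785 -3.505
v -2.497 1.597 -3.604
v -2.322 1.466 -3.679
v -2.099 1.417 -3.715
v -1.872 1.461 -3.705
v -1.686 1.588 -3.651
f 2 1 5
f 2 5 3
f 3 5 6
f 3 6 4
f 5 1 7
f 5 7 6
f 6 7 8
f 6 8 4
f 7 1 9
f 7 9 8
f 8 9 10
f 8 10 4
f 9 1 11
f 9 11 10
f 10 11 12
f 10 12 4
f 11 1 13
f 11 13 12
f 12 13 14
f 12 14 4
f 13 1 15
f 13 15 14
f 14 15 16
f 14 16 4
f 15 1 17
f 15 17 16
f 16 17 18
f 16 18 4
f 17 1 19
f 17 19 18
f 18 19 20
f 18 20 4
f 19 1 21
f 19 21 20
f 20 21 22
f 20 22 4
f 21 1 23
f 21 23 22
f 22 23 24
f 22 24 4
f 23 1 25
f 23 25 24
f 24 25 26
f 24 26 4
f 25 1 2
f 25 2 26
f 26 2 3
f 26 3 4
f 28 27 30
f 28 30 29
f 30 27 31
f 30 31 29
f 31 27 32
f 31 32 29
f 32 27 33
f 32 33 29
f 33 27 34
f 33 34 29
f 34 27 35
f 34 35 29
f 35 27 36
f 35 36 29
f 36 27 37
f 36 37 29
f 37 27 38
f 37 38 29
f 38 27 28
f 38 28 29
f 40 39 42
f 40 42 41
f 42 39 43
f 42 43 41
f 43 39 44
f 43 44 41
f 44 39 45
f 44 45 41
f 45 39 46
f 45 46 41
f 46 39 47
f 46 47 41
f 47 39 48
f 47 48 41
f 48 39 40
f 48 40 41
f 49 86 65
f 86 60 89
f 65 89 54
f 86 89 65
f 49 65 61
f 65 54 66
f 61 66 50
f 65 66 61
f 49 61 70
f 61 50 71
f 70 71 56
f 61 71 70
f 49 70 82
f 70 56 85
f 82 85 59
f 70 85 82
f 49 82 86
f 82 59 90
f 86 90 60
f 82 90 86
f 50 66 77
f 66 54 80
f 77 80 58
f 66 80 77
f 54 89 67
f 89 60 88
f 67 88 53
f 89 88 67
f 60 90 87
f 90 59 83
f 87 83 51
f 90 83 87
f 59 85 84
f 85 56 72
f 84 72 55
f 85 72 84
f 56 71 76
f 71 50 73
f 76 73 57
f 71 73 76
f 52 78 64
f 78 58 79
f 64 79 53
f 78 79 64
f 52 64 62
f 64 53 63
f 62 63 51
f 64 63 62
f 52 62 69
f 62 51 68
f 69 68 55
f 62 68 69
f 52 69 74
f 69 55 75
f 74 75 57
f 69 75 74
f 52 74 78
f 74 57 81
f 78 81 58
f 74 81 78
f 53 79 67
f 79 58 80
f 67 80 54
f 79 80 67
f 51 63 87
f 63 53 88
f 87 88 60
f 63 88 87
f 55 68 84
f 68 51 83
f 84 83 59
f 68 83 84
f 57 75 76
f 75 55 72
f 76 72 56
f 75 72 76
f 58 81 77
f 81 57 73
f 77 73 50
f 81 73 77
f 92 91 94
f 92 94 93
f 94 91 95
f 94 95 93
f 95 91 96
f 95 96 93
f 96 91 97
f 96 97 93
f 97 91 98
f 97 98 93
f 98 91 99
f 98 99 93
f 99 91 100
f 99 100 93
f 100 91 101
f 100 101 93
f 101 91 102
f 101 102 93
f 102 91 103
f 102 103 93
f 103 91 104
f 103 104 93
f 104 91 105
f 104 105 93
f 105 91 106
f 105 106 93
f 106 91 92
f 106 92 93



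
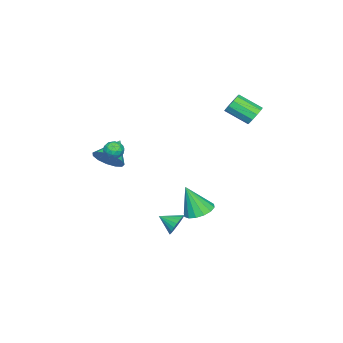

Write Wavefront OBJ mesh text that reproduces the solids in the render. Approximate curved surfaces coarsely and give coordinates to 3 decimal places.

v -1.221 2.009 -3.703
v -0.507 2.664 -3.55
v -0.939 1.251 -1.777
v -0.932 2.894 -3.397
v -1.435 2.888 -3.326
v -1.88 2.647 -3.356
v -2.148 2.234 -3.479
v -2.168 1.762 -3.662
v -1.934 1.355 -3.857
v -1.51 1.124 -4.01
v -1.007 1.131 -4.081
v -0.562 1.372 -4.051
v -0.294 1.785 -3.928
v -0.274 2.257 -3.744
v 2.753 -1.243 2.6
v 3.083 -0.719 2.434
v 3.517 -1.521 3.246
v 3.847 -0.997 3.08
v 3.308 -0.94 3.423
v 2.836 -0.769 3.024
v 3.764 -1.471 2.656
v 3.292 -1.3 2.257
v 3.708 -0.86 2.469
v 3.427 -0.532 2.943
v 3.173 -1.708 2.737
v 2.892 -1.38 3.211
v 2.851 -0.957 2.46
v 3.749 -1.283 3.22
v 3.432 -1.25 3.421
v 3.626 -0.942 3.324
v 2.706 -0.986 2.807
v 2.9 -0.678 2.709
v 3.032 -0.808 3.291
v 3.7 -1.562 2.971
v 3.894 -1.254 2.873
v 2.974 -1.298 2.356
v 3.168 -0.99 2.259
v 3.568 -1.432 2.389
v 3.413 -0.732 2.383
v 3.862 -0.895 2.763
v 3.813 -1.173 2.514
v 3.535 -1.073 2.279
v 3.247 -0.539 2.662
v 3.696 -0.702 3.041
v 3.379 -0.669 3.243
v 3.102 -0.568 3.008
v 3.614 -0.622 2.682
v 2.904 -1.538 2.639
v 3.353 -1.701 3.018
v 3.498 -1.672 2.672
v 3.221 -1.571 2.437
v 2.738 -1.345 2.917
v 3.187 -1.508 3.297
v 3.065 -1.167 3.401
v 2.787 -1.067 3.166
v 2.986 -1.618 2.998
v 0.826 1.58 -3.906
v 1.322 1.364 -4.496
v 0.934 0.48 -3.414
v 1.533 1.487 -4.27
v 1.621 1.625 -3.98
v 1.572 1.755 -3.678
v 1.395 1.856 -3.416
v 1.118 1.908 -3.238
v 0.792 1.904 -3.176
v 0.471 1.844 -3.24
v 0.211 1.738 -3.419
v 0.058 1.605 -3.683
v 0.038 1.467 -3.985
v 0.154 1.349 -4.274
v 0.386 1.271 -4.499
v 0.694 1.247 -4.622
v 1.025 1.28 -4.621
v 2.726 -1.787 1.633
v 3.222 -2.206 2.394
v 1.414 -1.713 2.527
v 3.289 -1.649 2.448
v 3.178 -1.136 2.243
v 2.924 -0.829 1.844
v 2.607 -0.827 1.378
v 2.327 -1.129 0.993
v 2.175 -1.64 0.812
v 2.197 -2.198 0.89
v 2.388 -2.625 1.205
v 2.686 -2.786 1.655
v 2.996 -2.629 2.098
v -3.742 4.356 3.486
v -3.03 4.501 3.553
v -2.825 3.089 4.422
v -3.538 2.944 4.354
v -3.244 4.686 3.905
v -3.039 3.275 4.774
v -3.649 4.745 4.096
v -3.444 3.334 4.965
v -4.089 4.655 4.054
v -3.884 3.244 4.923
v -4.397 4.451 3.795
v -4.192 3.04 4.664
v -4.455 4.211 3.418
v -4.25 2.799 4.287
v -4.241 4.025 3.066
v -4.036 2.614 3.935
v -3.836 3.966 2.875
v -3.631 2.555 3.744
v -3.396 4.056 2.917
v -3.191 2.645 3.786
v -3.088 4.26 3.176
v -2.883 2.849 4.045
f 2 1 4
f 2 4 3
f 4 1 5
f 4 5 3
f 5 1 6
f 5 6 3
f 6 1 7
f 6 7 3
f 7 1 8
f 7 8 3
f 8 1 9
f 8 9 3
f 9 1 10
f 9 10 3
f 10 1 11
f 10 11 3
f 11 1 12
f 11 12 3
f 12 1 13
f 12 13 3
f 13 1 14
f 13 14 3
f 14 1 2
f 14 2 3
f 15 52 31
f 52 26 55
f 31 55 20
f 52 55 31
f 15 31 27
f 31 20 32
f 27 32 16
f 31 32 27
f 15 27 36
f 27 16 37
f 36 37 22
f 27 37 36
f 15 36 48
f 36 22 51
f 48 51 25
f 36 51 48
f 15 48 52
f 48 25 56
f 52 56 26
f 48 56 52
f 16 32 43
f 32 20 46
f 43 46 24
f 32 46 43
f 20 55 33
f 55 26 54
f 33 54 19
f 55 54 33
f 26 56 53
f 56 25 49
f 53 49 17
f 56 49 53
f 25 51 50
f 51 22 38
f 50 38 21
f 51 38 50
f 22 37 42
f 37 16 39
f 42 39 23
f 37 39 42
f 18 44 30
f 44 24 45
f 30 45 19
f 44 45 30
f 18 30 28
f 30 19 29
f 28 29 17
f 30 29 28
f 18 28 35
f 28 17 34
f 35 34 21
f 28 34 35
f 18 35 40
f 35 21 41
f 40 41 23
f 35 41 40
f 18 40 44
f 40 23 47
f 44 47 24
f 40 47 44
f 19 45 33
f 45 24 46
f 33 46 20
f 45 46 33
f 17 29 53
f 29 19 54
f 53 54 26
f 29 54 53
f 21 34 50
f 34 17 49
f 50 49 25
f 34 49 50
f 23 41 42
f 41 21 38
f 42 38 22
f 41 38 42
f 24 47 43
f 47 23 39
f 43 39 16
f 47 39 43
f 58 57 60
f 58 60 59
f 60 57 61
f 60 61 59
f 61 57 62
f 61 62 59
f 62 57 63
f 62 63 59
f 63 57 64
f 63 64 59
f 64 57 65
f 64 65 59
f 65 57 66
f 65 66 59
f 66 57 67
f 66 67 59
f 67 57 68
f 67 68 59
f 68 57 69
f 68 69 59
f 69 57 70
f 69 70 59
f 70 57 71
f 70 71 59
f 71 57 72
f 71 72 59
f 72 57 73
f 72 73 59
f 73 57 58
f 73 58 59
f 75 74 77
f 75 77 76
f 77 74 78
f 77 78 76
f 78 74 79
f 78 79 76
f 79 74 80
f 79 80 76
f 80 74 81
f 80 81 76
f 81 74 82
f 81 82 76
f 82 74 83
f 82 83 76
f 83 74 84
f 83 84 76
f 84 74 85
f 84 85 76
f 85 74 86
f 85 86 76
f 86 74 75
f 86 75 76
f 88 87 91
f 88 91 89
f 89 91 92
f 89 92 90
f 91 87 93
f 91 93 92
f 92 93 94
f 92 94 90
f 93 87 95
f 93 95 94
f 94 95 96
f 94 96 90
f 95 87 97
f 95 97 96
f 96 97 98
f 96 98 90
f 97 87 99
f 97 99 98
f 98 99 100
f 98 100 90
f 99 87 101
f 99 101 100
f 100 101 102
f 100 102 90
f 101 87 103
f 101 103 102
f 102 103 104
f 102 104 90
f 103 87 105
f 103 105 104
f 104 105 106
f 104 106 90
f 105 87 107
f 105 107 106
f 106 107 108
f 106 108 90
f 107 87 88
f 107 88 108
f 108 88 89
f 108 89 90



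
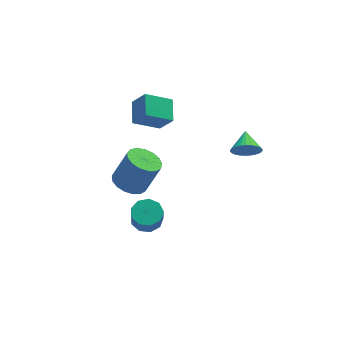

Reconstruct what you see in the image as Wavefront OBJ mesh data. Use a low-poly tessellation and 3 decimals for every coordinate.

v 3.246 -3.376 3.629
v 3.694 -3.183 2.861
v 3.574 -2.144 4.131
v 3.368 -3.065 2.783
v 3.024 -2.994 2.834
v 2.714 -2.981 3.006
v 2.484 -3.028 3.273
v 2.371 -3.129 3.594
v 2.391 -3.267 3.92
v 2.541 -3.421 4.203
v 2.798 -3.569 4.398
v 3.124 -3.688 4.476
v 3.468 -3.759 4.425
v 3.778 -3.771 4.253
v 4.008 -3.724 3.986
v 4.121 -3.623 3.665
v 4.101 -3.485 3.338
v 3.951 -3.331 3.056
v -0.511 1.017 2.406
v -2.112 1.079 3.312
v -0.158 2.43 2.935
v -1.758 2.492 3.84
v 0.118 0.428 3.56
v -1.482 0.49 4.465
v 0.472 1.841 4.088
v -1.129 1.903 4.994
v -3.207 -2.233 1.309
v -2.46 -2.911 0.952
v -1.546 -2.905 2.854
v -2.293 -2.227 3.211
v -2.262 -2.449 0.856
v -1.348 -2.442 2.757
v -2.281 -1.937 0.863
v -1.367 -1.931 2.764
v -2.512 -1.493 0.972
v -1.597 -1.487 2.874
v -2.902 -1.219 1.159
v -1.987 -1.212 3.06
v -3.362 -1.177 1.38
v -2.447 -1.17 3.281
v -3.787 -1.377 1.585
v -2.872 -1.37 3.486
v -4.078 -1.773 1.727
v -3.164 -1.767 3.628
v -4.171 -2.275 1.773
v -3.256 -2.268 3.674
v -4.042 -2.767 1.713
v -3.128 -2.76 3.614
v -3.723 -3.137 1.56
v -2.808 -3.13 3.462
v -3.285 -3.3 1.35
v -2.37 -3.293 3.252
v -2.829 -3.218 1.131
v -1.915 -3.212 3.032
v -1.84 -0.807 -4.268
v -1.241 -1.525 -4.486
v -1.34 -1.971 -3.29
v -1.94 -1.253 -3.072
v -0.901 -1.008 -4.265
v -1.001 -1.454 -3.069
v -1.001 -0.397 -4.045
v -1.101 -0.843 -2.849
v -1.494 0.022 -3.93
v -1.593 -0.424 -2.734
v -2.148 0.053 -3.972
v -2.248 -0.393 -2.777
v -2.659 -0.318 -4.154
v -2.758 -0.764 -2.958
v -2.786 -0.918 -4.388
v -2.886 -1.364 -3.192
v -2.471 -1.466 -4.566
v -2.571 -1.912 -3.371
v -1.861 -1.706 -4.605
v -1.96 -2.152 -3.409
f 2 1 4
f 2 4 3
f 4 1 5
f 4 5 3
f 5 1 6
f 5 6 3
f 6 1 7
f 6 7 3
f 7 1 8
f 7 8 3
f 8 1 9
f 8 9 3
f 9 1 10
f 9 10 3
f 10 1 11
f 10 11 3
f 11 1 12
f 11 12 3
f 12 1 13
f 12 13 3
f 13 1 14
f 13 14 3
f 14 1 15
f 14 15 3
f 15 1 16
f 15 16 3
f 16 1 17
f 16 17 3
f 17 1 18
f 17 18 3
f 18 1 2
f 18 2 3
f 20 22 19
f 23 20 19
f 19 22 21
f 21 23 19
f 20 26 22
f 24 20 23
f 24 26 20
f 22 26 21
f 25 23 21
f 21 26 25
f 25 24 23
f 26 24 25
f 28 27 31
f 28 31 29
f 29 31 32
f 29 32 30
f 31 27 33
f 31 33 32
f 32 33 34
f 32 34 30
f 33 27 35
f 33 35 34
f 34 35 36
f 34 36 30
f 35 27 37
f 35 37 36
f 36 37 38
f 36 38 30
f 37 27 39
f 37 39 38
f 38 39 40
f 38 40 30
f 39 27 41
f 39 41 40
f 40 41 42
f 40 42 30
f 41 27 43
f 41 43 42
f 42 43 44
f 42 44 30
f 43 27 45
f 43 45 44
f 44 45 46
f 44 46 30
f 45 27 47
f 45 47 46
f 46 47 48
f 46 48 30
f 47 27 49
f 47 49 48
f 48 49 50
f 48 50 30
f 49 27 51
f 49 51 50
f 50 51 52
f 50 52 30
f 51 27 53
f 51 53 52
f 52 53 54
f 52 54 30
f 53 27 28
f 53 28 54
f 54 28 29
f 54 29 30
f 56 55 59
f 56 59 57
f 57 59 60
f 57 60 58
f 59 55 61
f 59 61 60
f 60 61 62
f 60 62 58
f 61 55 63
f 61 63 62
f 62 63 64
f 62 64 58
f 63 55 65
f 63 65 64
f 64 65 66
f 64 66 58
f 65 55 67
f 65 67 66
f 66 67 68
f 66 68 58
f 67 55 69
f 67 69 68
f 68 69 70
f 68 70 58
f 69 55 71
f 69 71 70
f 70 71 72
f 70 72 58
f 71 55 73
f 71 73 72
f 72 73 74
f 72 74 58
f 73 55 56
f 73 56 74
f 74 56 57
f 74 57 58



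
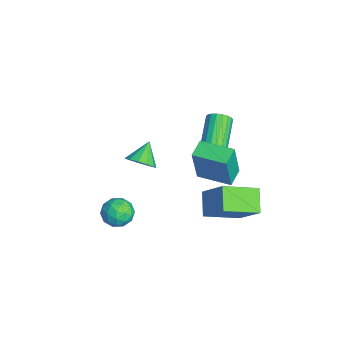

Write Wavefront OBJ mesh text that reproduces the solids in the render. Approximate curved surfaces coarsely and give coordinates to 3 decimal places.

v 0.74 1.989 2.572
v 1.073 2.081 3.146
v -0.568 2.663 4.002
v -0.9 2.571 3.428
v 1.097 2.346 3.012
v -0.544 2.929 3.868
v 1.051 2.54 2.791
v -0.59 3.123 3.647
v 0.943 2.626 2.527
v -0.698 3.208 3.383
v 0.795 2.585 2.271
v -0.846 3.167 3.127
v 0.636 2.426 2.075
v -1.004 3.008 2.931
v 0.498 2.18 1.977
v -1.143 2.763 2.833
v 0.408 1.897 1.998
v -1.233 2.479 2.854
v 0.384 1.631 2.132
v -1.257 2.214 2.988
v 0.43 1.437 2.353
v -1.211 2.02 3.209
v 0.538 1.352 2.617
v -1.103 1.934 3.473
v 0.686 1.393 2.873
v -0.955 1.975 3.729
v 0.844 1.552 3.069
v -0.796 2.134 3.925
v 0.983 1.797 3.167
v -0.658 2.38 4.023
v -3.129 -1.124 -1.903
v -2.534 -0.496 -1.743
v -4.011 -0.516 -1.017
v -2.807 -0.336 -2.124
v -3.183 -0.426 -2.436
v -3.541 -0.738 -2.578
v -3.768 -1.173 -2.506
v -3.793 -1.592 -2.242
v -3.607 -1.863 -1.871
v -3.269 -1.899 -1.509
v -2.887 -1.689 -1.273
v -2.582 -1.3 -1.237
v -2.45 -0.855 -1.412
v 1.756 1.409 2.6
v 2.15 1.073 4.728
v 2.741 2.891 2.652
v 3.135 2.554 4.78
v 2.585 0.866 2.36
v 2.979 0.529 4.488
v 3.57 2.347 2.412
v 3.964 2.011 4.54
v 2.448 -2.603 0.8
v 3.149 -2.401 0.301
v 2.111 -3.659 -0.101
v 2.812 -3.457 -0.6
v 2.927 -3.809 0.202
v 3.136 -3.156 0.759
v 2.124 -2.904 -0.559
v 2.333 -2.251 -0.002
v 2.949 -2.587 -0.538
v 3.445 -3.146 -0.068
v 1.815 -2.914 0.268
v 2.311 -3.473 0.738
v 2.828 -2.409 0.63
v 2.432 -3.651 -0.43
v 2.5 -3.858 0.041
v 2.912 -3.739 -0.252
v 2.82 -2.853 0.899
v 3.232 -2.734 0.606
v 3.102 -3.562 0.547
v 2.028 -3.326 -0.406
v 2.44 -3.207 -0.699
v 2.348 -2.321 0.452
v 2.76 -2.202 0.159
v 2.158 -2.498 -0.347
v 3.122 -2.4 -0.157
v 2.924 -3.021 -0.687
v 2.52 -2.695 -0.663
v 2.642 -2.312 -0.335
v 3.414 -2.728 0.119
v 3.216 -3.349 -0.411
v 3.284 -3.556 0.061
v 3.406 -3.172 0.388
v 3.296 -2.838 -0.374
v 2.044 -2.711 0.611
v 1.846 -3.332 0.081
v 1.854 -2.888 -0.188
v 1.976 -2.504 0.139
v 2.336 -3.039 0.887
v 2.138 -3.66 0.357
v 2.618 -3.748 0.535
v 2.74 -3.365 0.863
v 1.964 -3.222 0.574
v -0.273 1.631 -1.941
v 0.925 2.436 -0.374
v -0.556 3.562 -2.716
v 0.642 4.367 -1.149
v 0.918 1.473 -2.771
v 2.116 2.278 -1.204
v 0.635 3.404 -3.546
v 1.833 4.209 -1.979
f 2 1 5
f 2 5 3
f 3 5 6
f 3 6 4
f 5 1 7
f 5 7 6
f 6 7 8
f 6 8 4
f 7 1 9
f 7 9 8
f 8 9 10
f 8 10 4
f 9 1 11
f 9 11 10
f 10 11 12
f 10 12 4
f 11 1 13
f 11 13 12
f 12 13 14
f 12 14 4
f 13 1 15
f 13 15 14
f 14 15 16
f 14 16 4
f 15 1 17
f 15 17 16
f 16 17 18
f 16 18 4
f 17 1 19
f 17 19 18
f 18 19 20
f 18 20 4
f 19 1 21
f 19 21 20
f 20 21 22
f 20 22 4
f 21 1 23
f 21 23 22
f 22 23 24
f 22 24 4
f 23 1 25
f 23 25 24
f 24 25 26
f 24 26 4
f 25 1 27
f 25 27 26
f 26 27 28
f 26 28 4
f 27 1 29
f 27 29 28
f 28 29 30
f 28 30 4
f 29 1 2
f 29 2 30
f 30 2 3
f 30 3 4
f 32 31 34
f 32 34 33
f 34 31 35
f 34 35 33
f 35 31 36
f 35 36 33
f 36 31 37
f 36 37 33
f 37 31 38
f 37 38 33
f 38 31 39
f 38 39 33
f 39 31 40
f 39 40 33
f 40 31 41
f 40 41 33
f 41 31 42
f 41 42 33
f 42 31 43
f 42 43 33
f 43 31 32
f 43 32 33
f 45 47 44
f 48 45 44
f 44 47 46
f 46 48 44
f 45 51 47
f 49 45 48
f 49 51 45
f 47 51 46
f 50 48 46
f 46 51 50
f 50 49 48
f 51 49 50
f 52 89 68
f 89 63 92
f 68 92 57
f 89 92 68
f 52 68 64
f 68 57 69
f 64 69 53
f 68 69 64
f 52 64 73
f 64 53 74
f 73 74 59
f 64 74 73
f 52 73 85
f 73 59 88
f 85 88 62
f 73 88 85
f 52 85 89
f 85 62 93
f 89 93 63
f 85 93 89
f 53 69 80
f 69 57 83
f 80 83 61
f 69 83 80
f 57 92 70
f 92 63 91
f 70 91 56
f 92 91 70
f 63 93 90
f 93 62 86
f 90 86 54
f 93 86 90
f 62 88 87
f 88 59 75
f 87 75 58
f 88 75 87
f 59 74 79
f 74 53 76
f 79 76 60
f 74 76 79
f 55 81 67
f 81 61 82
f 67 82 56
f 81 82 67
f 55 67 65
f 67 56 66
f 65 66 54
f 67 66 65
f 55 65 72
f 65 54 71
f 72 71 58
f 65 71 72
f 55 72 77
f 72 58 78
f 77 78 60
f 72 78 77
f 55 77 81
f 77 60 84
f 81 84 61
f 77 84 81
f 56 82 70
f 82 61 83
f 70 83 57
f 82 83 70
f 54 66 90
f 66 56 91
f 90 91 63
f 66 91 90
f 58 71 87
f 71 54 86
f 87 86 62
f 71 86 87
f 60 78 79
f 78 58 75
f 79 75 59
f 78 75 79
f 61 84 80
f 84 60 76
f 80 76 53
f 84 76 80
f 95 97 94
f 98 95 94
f 94 97 96
f 96 98 94
f 95 101 97
f 99 95 98
f 99 101 95
f 97 101 96
f 100 98 96
f 96 101 100
f 100 99 98
f 101 99 100



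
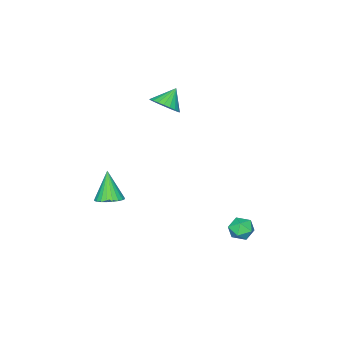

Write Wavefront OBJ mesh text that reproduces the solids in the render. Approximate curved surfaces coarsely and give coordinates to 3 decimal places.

v -0.865 -1.537 3.133
v -0.326 -1.12 3.64
v -1.715 -1.503 4.007
v -0.476 -0.869 3.485
v -0.685 -0.719 3.275
v -0.922 -0.694 3.044
v -1.15 -0.797 2.827
v -1.334 -1.013 2.656
v -1.448 -1.309 2.558
v -1.472 -1.639 2.547
v -1.405 -1.954 2.625
v -1.255 -2.206 2.781
v -1.045 -2.356 2.99
v -0.809 -2.381 3.221
v -0.581 -2.278 3.438
v -0.396 -2.062 3.609
v -0.282 -1.766 3.708
v -0.258 -1.435 3.719
v 1.386 -3.26 -3.422
v 2.123 -3.459 -3.261
v 0.874 -3.84 -1.798
v 2.116 -3.172 -3.161
v 1.997 -2.898 -3.1
v 1.786 -2.679 -3.089
v 1.514 -2.549 -3.128
v 1.222 -2.527 -3.212
v 0.956 -2.616 -3.328
v 0.754 -2.804 -3.459
v 0.649 -3.06 -3.584
v 0.657 -3.348 -3.684
v 0.775 -3.621 -3.745
v 0.986 -3.84 -3.756
v 1.258 -3.971 -3.717
v 1.55 -3.993 -3.633
v 1.817 -3.903 -3.517
v 2.018 -3.716 -3.386
v -0.508 3.96 -4.043
v -0.017 3.797 -3.519
v -1.303 3.243 -3.521
v -0.812 3.08 -2.997
v -1.103 3.755 -3.032
v -0.612 4.198 -3.355
v -0.708 2.842 -3.685
v -0.217 3.285 -4.008
v -0.141 3.106 -3.298
v -0.385 3.671 -2.894
v -0.935 3.369 -4.146
v -1.179 3.934 -3.742
f 2 1 4
f 2 4 3
f 4 1 5
f 4 5 3
f 5 1 6
f 5 6 3
f 6 1 7
f 6 7 3
f 7 1 8
f 7 8 3
f 8 1 9
f 8 9 3
f 9 1 10
f 9 10 3
f 10 1 11
f 10 11 3
f 11 1 12
f 11 12 3
f 12 1 13
f 12 13 3
f 13 1 14
f 13 14 3
f 14 1 15
f 14 15 3
f 15 1 16
f 15 16 3
f 16 1 17
f 16 17 3
f 17 1 18
f 17 18 3
f 18 1 2
f 18 2 3
f 20 19 22
f 20 22 21
f 22 19 23
f 22 23 21
f 23 19 24
f 23 24 21
f 24 19 25
f 24 25 21
f 25 19 26
f 25 26 21
f 26 19 27
f 26 27 21
f 27 19 28
f 27 28 21
f 28 19 29
f 28 29 21
f 29 19 30
f 29 30 21
f 30 19 31
f 30 31 21
f 31 19 32
f 31 32 21
f 32 19 33
f 32 33 21
f 33 19 34
f 33 34 21
f 34 19 35
f 34 35 21
f 35 19 36
f 35 36 21
f 36 19 20
f 36 20 21
f 37 48 42
f 37 42 38
f 37 38 44
f 37 44 47
f 37 47 48
f 38 42 46
f 42 48 41
f 48 47 39
f 47 44 43
f 44 38 45
f 40 46 41
f 40 41 39
f 40 39 43
f 40 43 45
f 40 45 46
f 41 46 42
f 39 41 48
f 43 39 47
f 45 43 44
f 46 45 38



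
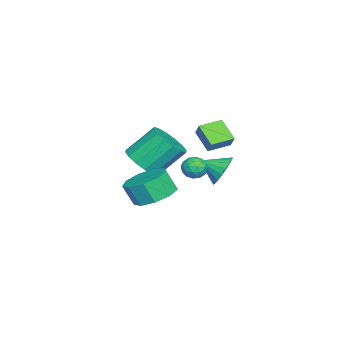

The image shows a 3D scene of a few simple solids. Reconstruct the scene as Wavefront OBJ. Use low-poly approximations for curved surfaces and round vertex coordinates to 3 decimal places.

v 0.065 3.755 -1.708
v 0.603 3.644 -1.338
v -0.363 2.836 -1.362
v 0.175 2.725 -0.992
v -0.24 3.216 -0.834
v 0.025 3.784 -1.048
v 0.215 2.696 -1.652
v 0.48 3.264 -1.866
v 0.696 2.989 -1.303
v 0.414 3.311 -0.798
v -0.174 3.169 -1.902
v -0.456 3.491 -1.397
v 0.372 3.78 -1.553
v -0.132 2.7 -1.147
v -0.376 2.988 -1.054
v -0.06 2.923 -0.836
v 0.032 3.863 -1.383
v 0.348 3.798 -1.165
v -0.148 3.546 -0.869
v -0.108 2.682 -1.535
v 0.208 2.617 -1.317
v 0.3 3.557 -1.864
v 0.616 3.492 -1.646
v 0.388 2.934 -1.831
v 0.743 3.33 -1.316
v 0.491 2.79 -1.112
v 0.515 2.773 -1.5
v 0.67 3.107 -1.626
v 0.577 3.519 -1.018
v 0.325 2.979 -0.815
v 0.081 3.268 -0.722
v 0.237 3.602 -0.848
v 0.632 3.134 -0.998
v -0.085 3.501 -1.885
v -0.337 2.961 -1.682
v 0.003 2.878 -1.852
v 0.159 3.212 -1.978
v -0.251 3.69 -1.588
v -0.503 3.15 -1.384
v -0.43 3.373 -1.074
v -0.275 3.707 -1.2
v -0.392 3.346 -1.702
v -0.017 0.694 -1.449
v 0.697 1.42 -1.746
v 0.07 2.592 -0.388
v -0.643 1.866 -0.091
v 0.25 1.528 -2.046
v -0.377 2.7 -0.688
v -0.268 1.414 -2.186
v -0.895 2.585 -0.828
v -0.718 1.106 -2.128
v -1.345 2.278 -0.77
v -0.981 0.688 -1.889
v -1.608 1.86 -0.531
v -0.985 0.272 -1.531
v -1.612 1.443 -0.173
v -0.73 -0.032 -1.152
v -1.357 1.14 0.206
v -0.283 -0.14 -0.852
v -0.91 1.032 0.506
v 0.235 -0.025 -0.712
v -0.392 1.146 0.646
v 0.685 0.282 -0.77
v 0.058 1.454 0.588
v 0.948 0.7 -1.009
v 0.321 1.872 0.349
v 0.952 1.117 -1.367
v 0.325 2.288 -0.009
v 2.4 2.09 -2.176
v 3.409 1.691 -2.358
v 3.389 1.152 -1.286
v 2.38 1.55 -1.104
v 3.454 2.362 -2.019
v 3.434 1.823 -0.948
v 3.006 2.905 -1.754
v 2.986 2.366 -0.683
v 2.274 3.067 -1.687
v 2.254 2.527 -0.615
v 1.601 2.771 -1.848
v 1.581 2.232 -0.776
v 1.302 2.157 -2.162
v 1.282 1.617 -1.091
v 1.517 1.511 -2.483
v 1.497 0.972 -1.412
v 2.144 1.136 -2.661
v 2.124 0.597 -1.589
v 2.892 1.207 -2.611
v 2.872 0.668 -1.539
v -3.338 3.7 -3.218
v -2.562 3.508 -3.712
v -3.242 2.56 -2.622
v -2.411 3.698 -3.371
v -2.443 3.889 -3.001
v -2.653 4.043 -2.673
v -2.999 4.128 -2.453
v -3.412 4.129 -2.385
v -3.81 4.045 -2.482
v -4.115 3.893 -2.724
v -4.266 3.702 -3.065
v -4.233 3.511 -3.435
v -4.023 3.357 -3.763
v -3.677 3.272 -3.983
v -3.265 3.271 -4.051
v -2.867 3.355 -3.954
v -1.554 3.417 -1.053
v -2.275 2.622 -0.269
v -2.384 4.301 -0.919
v -3.105 3.506 -0.135
v -1.155 3.694 -0.405
v -1.876 2.899 0.379
v -1.985 4.578 -0.271
v -2.706 3.783 0.513
f 1 38 17
f 38 12 41
f 17 41 6
f 38 41 17
f 1 17 13
f 17 6 18
f 13 18 2
f 17 18 13
f 1 13 22
f 13 2 23
f 22 23 8
f 13 23 22
f 1 22 34
f 22 8 37
f 34 37 11
f 22 37 34
f 1 34 38
f 34 11 42
f 38 42 12
f 34 42 38
f 2 18 29
f 18 6 32
f 29 32 10
f 18 32 29
f 6 41 19
f 41 12 40
f 19 40 5
f 41 40 19
f 12 42 39
f 42 11 35
f 39 35 3
f 42 35 39
f 11 37 36
f 37 8 24
f 36 24 7
f 37 24 36
f 8 23 28
f 23 2 25
f 28 25 9
f 23 25 28
f 4 30 16
f 30 10 31
f 16 31 5
f 30 31 16
f 4 16 14
f 16 5 15
f 14 15 3
f 16 15 14
f 4 14 21
f 14 3 20
f 21 20 7
f 14 20 21
f 4 21 26
f 21 7 27
f 26 27 9
f 21 27 26
f 4 26 30
f 26 9 33
f 30 33 10
f 26 33 30
f 5 31 19
f 31 10 32
f 19 32 6
f 31 32 19
f 3 15 39
f 15 5 40
f 39 40 12
f 15 40 39
f 7 20 36
f 20 3 35
f 36 35 11
f 20 35 36
f 9 27 28
f 27 7 24
f 28 24 8
f 27 24 28
f 10 33 29
f 33 9 25
f 29 25 2
f 33 25 29
f 44 43 47
f 44 47 45
f 45 47 48
f 45 48 46
f 47 43 49
f 47 49 48
f 48 49 50
f 48 50 46
f 49 43 51
f 49 51 50
f 50 51 52
f 50 52 46
f 51 43 53
f 51 53 52
f 52 53 54
f 52 54 46
f 53 43 55
f 53 55 54
f 54 55 56
f 54 56 46
f 55 43 57
f 55 57 56
f 56 57 58
f 56 58 46
f 57 43 59
f 57 59 58
f 58 59 60
f 58 60 46
f 59 43 61
f 59 61 60
f 60 61 62
f 60 62 46
f 61 43 63
f 61 63 62
f 62 63 64
f 62 64 46
f 63 43 65
f 63 65 64
f 64 65 66
f 64 66 46
f 65 43 67
f 65 67 66
f 66 67 68
f 66 68 46
f 67 43 44
f 67 44 68
f 68 44 45
f 68 45 46
f 70 69 73
f 70 73 71
f 71 73 74
f 71 74 72
f 73 69 75
f 73 75 74
f 74 75 76
f 74 76 72
f 75 69 77
f 75 77 76
f 76 77 78
f 76 78 72
f 77 69 79
f 77 79 78
f 78 79 80
f 78 80 72
f 79 69 81
f 79 81 80
f 80 81 82
f 80 82 72
f 81 69 83
f 81 83 82
f 82 83 84
f 82 84 72
f 83 69 85
f 83 85 84
f 84 85 86
f 84 86 72
f 85 69 87
f 85 87 86
f 86 87 88
f 86 88 72
f 87 69 70
f 87 70 88
f 88 70 71
f 88 71 72
f 90 89 92
f 90 92 91
f 92 89 93
f 92 93 91
f 93 89 94
f 93 94 91
f 94 89 95
f 94 95 91
f 95 89 96
f 95 96 91
f 96 89 97
f 96 97 91
f 97 89 98
f 97 98 91
f 98 89 99
f 98 99 91
f 99 89 100
f 99 100 91
f 100 89 101
f 100 101 91
f 101 89 102
f 101 102 91
f 102 89 103
f 102 103 91
f 103 89 104
f 103 104 91
f 104 89 90
f 104 90 91
f 106 108 105
f 109 106 105
f 105 108 107
f 107 109 105
f 106 112 108
f 110 106 109
f 110 112 106
f 108 112 107
f 111 109 107
f 107 112 111
f 111 110 109
f 112 110 111

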